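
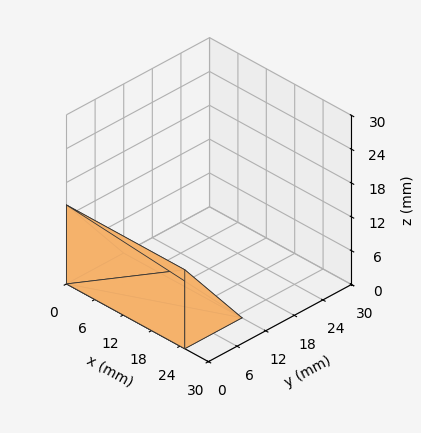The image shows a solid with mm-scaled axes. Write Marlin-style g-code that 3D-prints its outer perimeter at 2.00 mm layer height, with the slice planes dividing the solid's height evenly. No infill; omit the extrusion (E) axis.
Reading the render: the shape is a wedge (ramp): 25 × 12 mm base, rising to 14 mm along the y=0 edge and sloping linearly to z=0 at y=12 (dimensions read to the nearest mm from the axis ticks). For the g-code, the solid's height is divided into equal slices at the stated Δz and each level perimeter traced with G1 moves after a G0 lift.

; perimeter-only toolpath
G21 ; units = mm
G90 ; absolute positioning
G28 ; home
; layer 1
G0 Z2.00
G0 X0.00 Y0.00
G1 X25.00 Y0.00
G1 X25.00 Y10.29
G1 X0.00 Y10.29
G1 X0.00 Y0.00
; layer 2
G0 Z4.00
G0 X0.00 Y0.00
G1 X25.00 Y0.00
G1 X25.00 Y8.57
G1 X0.00 Y8.57
G1 X0.00 Y0.00
; layer 3
G0 Z6.00
G0 X0.00 Y0.00
G1 X25.00 Y0.00
G1 X25.00 Y6.86
G1 X0.00 Y6.86
G1 X0.00 Y0.00
; layer 4
G0 Z8.00
G0 X0.00 Y0.00
G1 X25.00 Y0.00
G1 X25.00 Y5.14
G1 X0.00 Y5.14
G1 X0.00 Y0.00
; layer 5
G0 Z10.00
G0 X0.00 Y0.00
G1 X25.00 Y0.00
G1 X25.00 Y3.43
G1 X0.00 Y3.43
G1 X0.00 Y0.00
; layer 6
G0 Z12.00
G0 X0.00 Y0.00
G1 X25.00 Y0.00
G1 X25.00 Y1.71
G1 X0.00 Y1.71
G1 X0.00 Y0.00
M2 ; end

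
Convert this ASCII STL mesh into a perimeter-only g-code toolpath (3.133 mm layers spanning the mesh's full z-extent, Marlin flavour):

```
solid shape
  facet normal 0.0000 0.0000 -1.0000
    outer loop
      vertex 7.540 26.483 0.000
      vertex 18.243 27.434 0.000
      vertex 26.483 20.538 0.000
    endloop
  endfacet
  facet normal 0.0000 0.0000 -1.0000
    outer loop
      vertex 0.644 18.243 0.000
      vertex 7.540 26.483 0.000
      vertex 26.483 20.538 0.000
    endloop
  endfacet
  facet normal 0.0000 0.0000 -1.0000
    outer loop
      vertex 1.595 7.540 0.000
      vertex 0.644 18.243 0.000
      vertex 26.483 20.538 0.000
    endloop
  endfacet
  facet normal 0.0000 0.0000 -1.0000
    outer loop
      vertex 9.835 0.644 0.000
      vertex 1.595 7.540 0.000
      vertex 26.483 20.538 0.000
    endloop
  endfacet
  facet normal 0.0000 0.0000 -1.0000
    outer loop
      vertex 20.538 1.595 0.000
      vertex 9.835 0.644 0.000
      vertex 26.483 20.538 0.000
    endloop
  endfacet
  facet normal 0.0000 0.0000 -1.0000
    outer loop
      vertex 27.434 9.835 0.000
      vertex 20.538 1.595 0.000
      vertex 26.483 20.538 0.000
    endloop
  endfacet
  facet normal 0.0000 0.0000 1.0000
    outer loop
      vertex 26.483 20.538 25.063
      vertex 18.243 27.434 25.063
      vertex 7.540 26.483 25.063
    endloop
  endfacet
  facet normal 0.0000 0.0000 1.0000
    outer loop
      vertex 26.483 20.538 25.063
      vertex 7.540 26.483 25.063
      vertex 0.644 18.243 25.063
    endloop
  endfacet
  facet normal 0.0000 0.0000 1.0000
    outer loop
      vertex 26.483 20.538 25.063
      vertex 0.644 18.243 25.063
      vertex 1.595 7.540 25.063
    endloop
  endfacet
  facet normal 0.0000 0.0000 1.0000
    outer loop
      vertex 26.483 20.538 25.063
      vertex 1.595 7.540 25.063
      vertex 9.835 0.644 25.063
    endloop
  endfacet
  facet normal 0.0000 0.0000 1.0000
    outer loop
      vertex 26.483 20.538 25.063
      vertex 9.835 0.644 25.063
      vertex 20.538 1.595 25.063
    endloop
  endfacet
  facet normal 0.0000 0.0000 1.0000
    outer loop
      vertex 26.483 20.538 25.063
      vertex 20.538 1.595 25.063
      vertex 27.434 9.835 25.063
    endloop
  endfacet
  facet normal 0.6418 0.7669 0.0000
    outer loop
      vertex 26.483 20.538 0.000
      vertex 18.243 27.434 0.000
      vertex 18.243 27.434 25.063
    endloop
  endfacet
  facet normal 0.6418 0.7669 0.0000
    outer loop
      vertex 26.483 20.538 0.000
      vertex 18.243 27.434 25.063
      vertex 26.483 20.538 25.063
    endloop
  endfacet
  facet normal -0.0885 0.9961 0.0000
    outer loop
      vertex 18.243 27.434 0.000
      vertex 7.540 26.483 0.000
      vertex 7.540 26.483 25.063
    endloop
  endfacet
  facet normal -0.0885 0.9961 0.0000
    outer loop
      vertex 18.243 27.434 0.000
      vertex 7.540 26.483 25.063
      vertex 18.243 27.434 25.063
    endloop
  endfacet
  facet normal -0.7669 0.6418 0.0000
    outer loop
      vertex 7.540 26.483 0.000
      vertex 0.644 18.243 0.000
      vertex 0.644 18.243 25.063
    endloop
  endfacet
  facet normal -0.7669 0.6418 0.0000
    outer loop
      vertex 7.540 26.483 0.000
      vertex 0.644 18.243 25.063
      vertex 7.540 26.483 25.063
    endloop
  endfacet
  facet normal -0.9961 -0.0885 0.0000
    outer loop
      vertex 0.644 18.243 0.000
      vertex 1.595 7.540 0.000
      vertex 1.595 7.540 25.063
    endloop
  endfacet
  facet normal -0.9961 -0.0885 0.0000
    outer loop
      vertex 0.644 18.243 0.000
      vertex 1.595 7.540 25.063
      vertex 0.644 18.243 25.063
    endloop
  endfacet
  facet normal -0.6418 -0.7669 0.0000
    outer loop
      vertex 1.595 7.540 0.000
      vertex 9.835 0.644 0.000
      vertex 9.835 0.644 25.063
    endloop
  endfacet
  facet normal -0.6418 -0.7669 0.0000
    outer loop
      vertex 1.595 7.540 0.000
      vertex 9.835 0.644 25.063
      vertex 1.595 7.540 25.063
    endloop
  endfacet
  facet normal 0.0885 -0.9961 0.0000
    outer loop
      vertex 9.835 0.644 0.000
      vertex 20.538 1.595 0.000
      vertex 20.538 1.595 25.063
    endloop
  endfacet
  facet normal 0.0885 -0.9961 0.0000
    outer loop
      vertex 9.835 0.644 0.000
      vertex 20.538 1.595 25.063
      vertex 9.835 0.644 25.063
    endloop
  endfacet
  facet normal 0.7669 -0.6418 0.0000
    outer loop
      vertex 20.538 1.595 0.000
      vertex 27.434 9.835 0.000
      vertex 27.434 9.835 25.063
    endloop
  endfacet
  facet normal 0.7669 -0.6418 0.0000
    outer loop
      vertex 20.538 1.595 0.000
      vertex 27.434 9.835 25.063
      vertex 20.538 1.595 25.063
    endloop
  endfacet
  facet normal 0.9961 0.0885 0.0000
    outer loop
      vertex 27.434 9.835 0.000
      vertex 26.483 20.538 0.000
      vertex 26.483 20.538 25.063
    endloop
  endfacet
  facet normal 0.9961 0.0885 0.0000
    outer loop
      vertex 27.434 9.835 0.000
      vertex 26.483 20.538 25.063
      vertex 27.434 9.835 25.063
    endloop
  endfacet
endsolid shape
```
; perimeter-only toolpath
G21 ; units = mm
G90 ; absolute positioning
G28 ; home
; layer 1
G0 Z3.133
G0 X26.483 Y20.538
G1 X18.243 Y27.434
G1 X7.540 Y26.483
G1 X0.644 Y18.243
G1 X1.595 Y7.540
G1 X9.835 Y0.644
G1 X20.538 Y1.595
G1 X27.434 Y9.835
G1 X26.483 Y20.538
; layer 2
G0 Z6.266
G0 X26.483 Y20.538
G1 X18.243 Y27.434
G1 X7.540 Y26.483
G1 X0.644 Y18.243
G1 X1.595 Y7.540
G1 X9.835 Y0.644
G1 X20.538 Y1.595
G1 X27.434 Y9.835
G1 X26.483 Y20.538
; layer 3
G0 Z9.399
G0 X26.483 Y20.538
G1 X18.243 Y27.434
G1 X7.540 Y26.483
G1 X0.644 Y18.243
G1 X1.595 Y7.540
G1 X9.835 Y0.644
G1 X20.538 Y1.595
G1 X27.434 Y9.835
G1 X26.483 Y20.538
; layer 4
G0 Z12.531
G0 X26.483 Y20.538
G1 X18.243 Y27.434
G1 X7.540 Y26.483
G1 X0.644 Y18.243
G1 X1.595 Y7.540
G1 X9.835 Y0.644
G1 X20.538 Y1.595
G1 X27.434 Y9.835
G1 X26.483 Y20.538
; layer 5
G0 Z15.664
G0 X26.483 Y20.538
G1 X18.243 Y27.434
G1 X7.540 Y26.483
G1 X0.644 Y18.243
G1 X1.595 Y7.540
G1 X9.835 Y0.644
G1 X20.538 Y1.595
G1 X27.434 Y9.835
G1 X26.483 Y20.538
; layer 6
G0 Z18.797
G0 X26.483 Y20.538
G1 X18.243 Y27.434
G1 X7.540 Y26.483
G1 X0.644 Y18.243
G1 X1.595 Y7.540
G1 X9.835 Y0.644
G1 X20.538 Y1.595
G1 X27.434 Y9.835
G1 X26.483 Y20.538
; layer 7
G0 Z21.930
G0 X26.483 Y20.538
G1 X18.243 Y27.434
G1 X7.540 Y26.483
G1 X0.644 Y18.243
G1 X1.595 Y7.540
G1 X9.835 Y0.644
G1 X20.538 Y1.595
G1 X27.434 Y9.835
G1 X26.483 Y20.538
; layer 8
G0 Z25.063
G0 X26.483 Y20.538
G1 X18.243 Y27.434
G1 X7.540 Y26.483
G1 X0.644 Y18.243
G1 X1.595 Y7.540
G1 X9.835 Y0.644
G1 X20.538 Y1.595
G1 X27.434 Y9.835
G1 X26.483 Y20.538
M2 ; end

The solid is a regular 8-sided prism (a cylinder approximated with 8 flat sides), circumscribed radius ≈ 14 mm, height ≈ 25.1 mm. Slicing at Δz = 3.133 mm — 8 equal slices spanning the solid's height, so layer i sits at z = i·h/8 — gives 8 non-empty perimeters. Each is a 8-segment closed polygon; G0 lifts to the layer z and rapids to the start vertex, then G1 traces the edges.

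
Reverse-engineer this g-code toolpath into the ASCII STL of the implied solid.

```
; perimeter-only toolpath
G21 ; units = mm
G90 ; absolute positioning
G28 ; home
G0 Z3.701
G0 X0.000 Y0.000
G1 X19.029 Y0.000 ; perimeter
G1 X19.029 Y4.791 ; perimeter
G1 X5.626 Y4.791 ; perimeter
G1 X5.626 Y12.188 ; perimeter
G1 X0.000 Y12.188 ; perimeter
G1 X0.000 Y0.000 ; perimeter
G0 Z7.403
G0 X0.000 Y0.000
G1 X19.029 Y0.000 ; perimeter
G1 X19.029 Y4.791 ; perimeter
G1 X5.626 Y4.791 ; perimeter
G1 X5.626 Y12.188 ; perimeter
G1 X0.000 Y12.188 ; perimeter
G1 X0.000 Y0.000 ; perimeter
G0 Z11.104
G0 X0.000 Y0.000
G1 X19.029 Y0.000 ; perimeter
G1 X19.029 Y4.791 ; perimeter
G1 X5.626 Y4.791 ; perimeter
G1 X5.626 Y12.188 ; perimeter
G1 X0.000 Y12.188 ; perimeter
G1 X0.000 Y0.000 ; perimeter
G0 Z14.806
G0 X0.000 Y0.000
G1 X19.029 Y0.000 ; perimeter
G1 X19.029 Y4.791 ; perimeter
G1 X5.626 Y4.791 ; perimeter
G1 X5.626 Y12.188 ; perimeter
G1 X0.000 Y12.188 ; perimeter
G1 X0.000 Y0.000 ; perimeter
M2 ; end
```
solid part
  facet normal 0.0000 0.0000 -1.0000
    outer loop
      vertex 19.029 4.791 0.000
      vertex 19.029 0.000 0.000
      vertex 0.000 0.000 0.000
    endloop
  endfacet
  facet normal 0.0000 0.0000 -1.0000
    outer loop
      vertex 5.626 4.791 0.000
      vertex 19.029 4.791 0.000
      vertex 0.000 0.000 0.000
    endloop
  endfacet
  facet normal 0.0000 0.0000 -1.0000
    outer loop
      vertex 5.626 12.188 0.000
      vertex 5.626 4.791 0.000
      vertex 0.000 0.000 0.000
    endloop
  endfacet
  facet normal 0.0000 0.0000 -1.0000
    outer loop
      vertex 0.000 12.188 0.000
      vertex 5.626 12.188 0.000
      vertex 0.000 0.000 0.000
    endloop
  endfacet
  facet normal 0.0000 0.0000 1.0000
    outer loop
      vertex 0.000 0.000 14.806
      vertex 19.029 0.000 14.806
      vertex 19.029 4.791 14.806
    endloop
  endfacet
  facet normal 0.0000 0.0000 1.0000
    outer loop
      vertex 0.000 0.000 14.806
      vertex 19.029 4.791 14.806
      vertex 5.626 4.791 14.806
    endloop
  endfacet
  facet normal 0.0000 0.0000 1.0000
    outer loop
      vertex 0.000 0.000 14.806
      vertex 5.626 4.791 14.806
      vertex 5.626 12.188 14.806
    endloop
  endfacet
  facet normal 0.0000 0.0000 1.0000
    outer loop
      vertex 0.000 0.000 14.806
      vertex 5.626 12.188 14.806
      vertex 0.000 12.188 14.806
    endloop
  endfacet
  facet normal 0.0000 -1.0000 0.0000
    outer loop
      vertex 0.000 0.000 0.000
      vertex 19.029 0.000 0.000
      vertex 19.029 0.000 14.806
    endloop
  endfacet
  facet normal 0.0000 -1.0000 0.0000
    outer loop
      vertex 0.000 0.000 0.000
      vertex 19.029 0.000 14.806
      vertex 0.000 0.000 14.806
    endloop
  endfacet
  facet normal 1.0000 0.0000 0.0000
    outer loop
      vertex 19.029 0.000 0.000
      vertex 19.029 4.791 0.000
      vertex 19.029 4.791 14.806
    endloop
  endfacet
  facet normal 1.0000 0.0000 0.0000
    outer loop
      vertex 19.029 0.000 0.000
      vertex 19.029 4.791 14.806
      vertex 19.029 0.000 14.806
    endloop
  endfacet
  facet normal 0.0000 1.0000 0.0000
    outer loop
      vertex 19.029 4.791 0.000
      vertex 5.626 4.791 0.000
      vertex 5.626 4.791 14.806
    endloop
  endfacet
  facet normal 0.0000 1.0000 0.0000
    outer loop
      vertex 19.029 4.791 0.000
      vertex 5.626 4.791 14.806
      vertex 19.029 4.791 14.806
    endloop
  endfacet
  facet normal 1.0000 0.0000 0.0000
    outer loop
      vertex 5.626 4.791 0.000
      vertex 5.626 12.188 0.000
      vertex 5.626 12.188 14.806
    endloop
  endfacet
  facet normal 1.0000 0.0000 0.0000
    outer loop
      vertex 5.626 4.791 0.000
      vertex 5.626 12.188 14.806
      vertex 5.626 4.791 14.806
    endloop
  endfacet
  facet normal 0.0000 1.0000 0.0000
    outer loop
      vertex 5.626 12.188 0.000
      vertex 0.000 12.188 0.000
      vertex 0.000 12.188 14.806
    endloop
  endfacet
  facet normal 0.0000 1.0000 0.0000
    outer loop
      vertex 5.626 12.188 0.000
      vertex 0.000 12.188 14.806
      vertex 5.626 12.188 14.806
    endloop
  endfacet
  facet normal -1.0000 0.0000 0.0000
    outer loop
      vertex 0.000 12.188 0.000
      vertex 0.000 0.000 0.000
      vertex 0.000 0.000 14.806
    endloop
  endfacet
  facet normal -1.0000 0.0000 0.0000
    outer loop
      vertex 0.000 12.188 0.000
      vertex 0.000 0.000 14.806
      vertex 0.000 12.188 14.806
    endloop
  endfacet
endsolid part

The G0 Z moves step by Δz≈3.701 mm. Every layer's G1 loop is the same polygon, so the solid is a straight extrusion of it from z=0 to z≈14.8. Closing with flat bottom and top caps and triangulating gives 20 facets — an L-shaped prism: outer 19 × 12.2 mm, arm thicknesses ≈ 4.79 mm (horizontal) and 5.63 mm (vertical), extruded 14.8 mm in z.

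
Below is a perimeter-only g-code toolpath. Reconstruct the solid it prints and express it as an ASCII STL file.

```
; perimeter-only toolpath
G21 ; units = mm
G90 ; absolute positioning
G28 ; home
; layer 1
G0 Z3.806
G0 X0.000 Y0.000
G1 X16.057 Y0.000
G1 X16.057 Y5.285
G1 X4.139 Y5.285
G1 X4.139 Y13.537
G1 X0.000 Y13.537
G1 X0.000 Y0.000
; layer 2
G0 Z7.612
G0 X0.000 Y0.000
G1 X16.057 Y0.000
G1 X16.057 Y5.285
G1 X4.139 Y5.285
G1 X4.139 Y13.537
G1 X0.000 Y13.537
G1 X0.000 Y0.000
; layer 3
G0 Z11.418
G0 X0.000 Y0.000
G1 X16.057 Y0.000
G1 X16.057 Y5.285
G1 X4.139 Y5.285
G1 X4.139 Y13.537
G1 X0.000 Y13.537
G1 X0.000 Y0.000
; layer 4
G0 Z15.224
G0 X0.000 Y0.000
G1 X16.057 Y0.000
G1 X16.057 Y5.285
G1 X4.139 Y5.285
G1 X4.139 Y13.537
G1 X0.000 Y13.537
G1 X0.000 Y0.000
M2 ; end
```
solid part
  facet normal 0.0000 0.0000 -1.0000
    outer loop
      vertex 16.057 5.285 0.000
      vertex 16.057 0.000 0.000
      vertex 0.000 0.000 0.000
    endloop
  endfacet
  facet normal 0.0000 0.0000 -1.0000
    outer loop
      vertex 4.139 5.285 0.000
      vertex 16.057 5.285 0.000
      vertex 0.000 0.000 0.000
    endloop
  endfacet
  facet normal 0.0000 0.0000 -1.0000
    outer loop
      vertex 4.139 13.537 0.000
      vertex 4.139 5.285 0.000
      vertex 0.000 0.000 0.000
    endloop
  endfacet
  facet normal 0.0000 0.0000 -1.0000
    outer loop
      vertex 0.000 13.537 0.000
      vertex 4.139 13.537 0.000
      vertex 0.000 0.000 0.000
    endloop
  endfacet
  facet normal 0.0000 0.0000 1.0000
    outer loop
      vertex 0.000 0.000 15.224
      vertex 16.057 0.000 15.224
      vertex 16.057 5.285 15.224
    endloop
  endfacet
  facet normal 0.0000 0.0000 1.0000
    outer loop
      vertex 0.000 0.000 15.224
      vertex 16.057 5.285 15.224
      vertex 4.139 5.285 15.224
    endloop
  endfacet
  facet normal 0.0000 0.0000 1.0000
    outer loop
      vertex 0.000 0.000 15.224
      vertex 4.139 5.285 15.224
      vertex 4.139 13.537 15.224
    endloop
  endfacet
  facet normal 0.0000 0.0000 1.0000
    outer loop
      vertex 0.000 0.000 15.224
      vertex 4.139 13.537 15.224
      vertex 0.000 13.537 15.224
    endloop
  endfacet
  facet normal 0.0000 -1.0000 0.0000
    outer loop
      vertex 0.000 0.000 0.000
      vertex 16.057 0.000 0.000
      vertex 16.057 0.000 15.224
    endloop
  endfacet
  facet normal 0.0000 -1.0000 0.0000
    outer loop
      vertex 0.000 0.000 0.000
      vertex 16.057 0.000 15.224
      vertex 0.000 0.000 15.224
    endloop
  endfacet
  facet normal 1.0000 0.0000 0.0000
    outer loop
      vertex 16.057 0.000 0.000
      vertex 16.057 5.285 0.000
      vertex 16.057 5.285 15.224
    endloop
  endfacet
  facet normal 1.0000 0.0000 0.0000
    outer loop
      vertex 16.057 0.000 0.000
      vertex 16.057 5.285 15.224
      vertex 16.057 0.000 15.224
    endloop
  endfacet
  facet normal 0.0000 1.0000 0.0000
    outer loop
      vertex 16.057 5.285 0.000
      vertex 4.139 5.285 0.000
      vertex 4.139 5.285 15.224
    endloop
  endfacet
  facet normal 0.0000 1.0000 0.0000
    outer loop
      vertex 16.057 5.285 0.000
      vertex 4.139 5.285 15.224
      vertex 16.057 5.285 15.224
    endloop
  endfacet
  facet normal 1.0000 0.0000 0.0000
    outer loop
      vertex 4.139 5.285 0.000
      vertex 4.139 13.537 0.000
      vertex 4.139 13.537 15.224
    endloop
  endfacet
  facet normal 1.0000 0.0000 0.0000
    outer loop
      vertex 4.139 5.285 0.000
      vertex 4.139 13.537 15.224
      vertex 4.139 5.285 15.224
    endloop
  endfacet
  facet normal 0.0000 1.0000 0.0000
    outer loop
      vertex 4.139 13.537 0.000
      vertex 0.000 13.537 0.000
      vertex 0.000 13.537 15.224
    endloop
  endfacet
  facet normal 0.0000 1.0000 0.0000
    outer loop
      vertex 4.139 13.537 0.000
      vertex 0.000 13.537 15.224
      vertex 4.139 13.537 15.224
    endloop
  endfacet
  facet normal -1.0000 0.0000 0.0000
    outer loop
      vertex 0.000 13.537 0.000
      vertex 0.000 0.000 0.000
      vertex 0.000 0.000 15.224
    endloop
  endfacet
  facet normal -1.0000 0.0000 0.0000
    outer loop
      vertex 0.000 13.537 0.000
      vertex 0.000 0.000 15.224
      vertex 0.000 13.537 15.224
    endloop
  endfacet
endsolid part

The G0 Z moves step by Δz≈3.806 mm. Every layer's G1 loop is the same polygon, so the solid is a straight extrusion of it from z=0 to z≈15.2. Closing with flat bottom and top caps and triangulating gives 20 facets — an L-shaped prism: outer 16.1 × 13.5 mm, arm thicknesses ≈ 5.29 mm (horizontal) and 4.14 mm (vertical), extruded 15.2 mm in z.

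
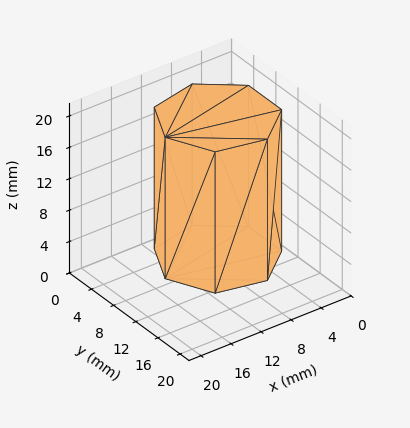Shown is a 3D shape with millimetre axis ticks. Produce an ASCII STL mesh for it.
Reading the render: the shape is a regular 7-sided prism (a cylinder approximated with 7 flat sides), circumscribed radius ≈ 7 mm, height ≈ 18 mm (dimensions read to the nearest mm from the axis ticks). For the STL, each face is triangulated and given an outward normal.

solid part
  facet normal 0.0000 0.0000 -1.0000
    outer loop
      vertex 5.4 13.8 0.0
      vertex 11.4 12.5 0.0
      vertex 14.0 7.0 0.0
    endloop
  endfacet
  facet normal 0.0000 0.0000 -1.0000
    outer loop
      vertex 0.7 10.0 0.0
      vertex 5.4 13.8 0.0
      vertex 14.0 7.0 0.0
    endloop
  endfacet
  facet normal 0.0000 0.0000 -1.0000
    outer loop
      vertex 0.7 4.0 0.0
      vertex 0.7 10.0 0.0
      vertex 14.0 7.0 0.0
    endloop
  endfacet
  facet normal 0.0000 0.0000 -1.0000
    outer loop
      vertex 5.4 0.2 0.0
      vertex 0.7 4.0 0.0
      vertex 14.0 7.0 0.0
    endloop
  endfacet
  facet normal 0.0000 0.0000 -1.0000
    outer loop
      vertex 11.4 1.5 0.0
      vertex 5.4 0.2 0.0
      vertex 14.0 7.0 0.0
    endloop
  endfacet
  facet normal 0.0000 0.0000 1.0000
    outer loop
      vertex 14.0 7.0 18.0
      vertex 11.4 12.5 18.0
      vertex 5.4 13.8 18.0
    endloop
  endfacet
  facet normal 0.0000 0.0000 1.0000
    outer loop
      vertex 14.0 7.0 18.0
      vertex 5.4 13.8 18.0
      vertex 0.7 10.0 18.0
    endloop
  endfacet
  facet normal 0.0000 0.0000 1.0000
    outer loop
      vertex 14.0 7.0 18.0
      vertex 0.7 10.0 18.0
      vertex 0.7 4.0 18.0
    endloop
  endfacet
  facet normal 0.0000 0.0000 1.0000
    outer loop
      vertex 14.0 7.0 18.0
      vertex 0.7 4.0 18.0
      vertex 5.4 0.2 18.0
    endloop
  endfacet
  facet normal 0.0000 0.0000 1.0000
    outer loop
      vertex 14.0 7.0 18.0
      vertex 5.4 0.2 18.0
      vertex 11.4 1.5 18.0
    endloop
  endfacet
  facet normal 0.9041 0.4274 0.0000
    outer loop
      vertex 14.0 7.0 0.0
      vertex 11.4 12.5 0.0
      vertex 11.4 12.5 18.0
    endloop
  endfacet
  facet normal 0.9041 0.4274 0.0000
    outer loop
      vertex 14.0 7.0 0.0
      vertex 11.4 12.5 18.0
      vertex 14.0 7.0 18.0
    endloop
  endfacet
  facet normal 0.2118 0.9773 0.0000
    outer loop
      vertex 11.4 12.5 0.0
      vertex 5.4 13.8 0.0
      vertex 5.4 13.8 18.0
    endloop
  endfacet
  facet normal 0.2118 0.9773 0.0000
    outer loop
      vertex 11.4 12.5 0.0
      vertex 5.4 13.8 18.0
      vertex 11.4 12.5 18.0
    endloop
  endfacet
  facet normal -0.6287 0.7776 0.0000
    outer loop
      vertex 5.4 13.8 0.0
      vertex 0.7 10.0 0.0
      vertex 0.7 10.0 18.0
    endloop
  endfacet
  facet normal -0.6287 0.7776 0.0000
    outer loop
      vertex 5.4 13.8 0.0
      vertex 0.7 10.0 18.0
      vertex 5.4 13.8 18.0
    endloop
  endfacet
  facet normal -1.0000 0.0000 0.0000
    outer loop
      vertex 0.7 10.0 0.0
      vertex 0.7 4.0 0.0
      vertex 0.7 4.0 18.0
    endloop
  endfacet
  facet normal -1.0000 0.0000 0.0000
    outer loop
      vertex 0.7 10.0 0.0
      vertex 0.7 4.0 18.0
      vertex 0.7 10.0 18.0
    endloop
  endfacet
  facet normal -0.6287 -0.7776 0.0000
    outer loop
      vertex 0.7 4.0 0.0
      vertex 5.4 0.2 0.0
      vertex 5.4 0.2 18.0
    endloop
  endfacet
  facet normal -0.6287 -0.7776 0.0000
    outer loop
      vertex 0.7 4.0 0.0
      vertex 5.4 0.2 18.0
      vertex 0.7 4.0 18.0
    endloop
  endfacet
  facet normal 0.2118 -0.9773 0.0000
    outer loop
      vertex 5.4 0.2 0.0
      vertex 11.4 1.5 0.0
      vertex 11.4 1.5 18.0
    endloop
  endfacet
  facet normal 0.2118 -0.9773 0.0000
    outer loop
      vertex 5.4 0.2 0.0
      vertex 11.4 1.5 18.0
      vertex 5.4 0.2 18.0
    endloop
  endfacet
  facet normal 0.9041 -0.4274 0.0000
    outer loop
      vertex 11.4 1.5 0.0
      vertex 14.0 7.0 0.0
      vertex 14.0 7.0 18.0
    endloop
  endfacet
  facet normal 0.9041 -0.4274 0.0000
    outer loop
      vertex 11.4 1.5 0.0
      vertex 14.0 7.0 18.0
      vertex 11.4 1.5 18.0
    endloop
  endfacet
endsolid part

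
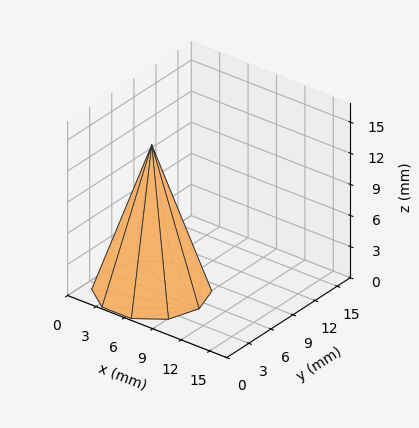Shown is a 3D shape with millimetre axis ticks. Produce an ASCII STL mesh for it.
Reading the render: the shape is a regular 10-sided pyramid, base circumscribed radius ≈ 5 mm, apex at z ≈ 14 mm (dimensions read to the nearest mm from the axis ticks). For the STL, each face is triangulated and given an outward normal.

solid part
  facet normal 0.0000 0.0000 -1.0000
    outer loop
      vertex 6.55 9.76 0.00
      vertex 9.05 7.94 0.00
      vertex 10.00 5.00 0.00
    endloop
  endfacet
  facet normal 0.0000 0.0000 -1.0000
    outer loop
      vertex 3.45 9.76 0.00
      vertex 6.55 9.76 0.00
      vertex 10.00 5.00 0.00
    endloop
  endfacet
  facet normal 0.0000 0.0000 -1.0000
    outer loop
      vertex 0.95 7.94 0.00
      vertex 3.45 9.76 0.00
      vertex 10.00 5.00 0.00
    endloop
  endfacet
  facet normal 0.0000 0.0000 -1.0000
    outer loop
      vertex 0.00 5.00 0.00
      vertex 0.95 7.94 0.00
      vertex 10.00 5.00 0.00
    endloop
  endfacet
  facet normal 0.0000 0.0000 -1.0000
    outer loop
      vertex 0.95 2.06 0.00
      vertex 0.00 5.00 0.00
      vertex 10.00 5.00 0.00
    endloop
  endfacet
  facet normal 0.0000 0.0000 -1.0000
    outer loop
      vertex 3.45 0.24 0.00
      vertex 0.95 2.06 0.00
      vertex 10.00 5.00 0.00
    endloop
  endfacet
  facet normal 0.0000 0.0000 -1.0000
    outer loop
      vertex 6.55 0.24 0.00
      vertex 3.45 0.24 0.00
      vertex 10.00 5.00 0.00
    endloop
  endfacet
  facet normal 0.0000 0.0000 -1.0000
    outer loop
      vertex 9.05 2.06 0.00
      vertex 6.55 0.24 0.00
      vertex 10.00 5.00 0.00
    endloop
  endfacet
  facet normal 0.9010 0.2911 0.3218
    outer loop
      vertex 10.00 5.00 0.00
      vertex 9.05 7.94 0.00
      vertex 5.00 5.00 14.00
    endloop
  endfacet
  facet normal 0.5572 0.7654 0.3219
    outer loop
      vertex 9.05 7.94 0.00
      vertex 6.55 9.76 0.00
      vertex 5.00 5.00 14.00
    endloop
  endfacet
  facet normal 0.0000 0.9468 0.3219
    outer loop
      vertex 6.55 9.76 0.00
      vertex 3.45 9.76 0.00
      vertex 5.00 5.00 14.00
    endloop
  endfacet
  facet normal -0.5572 0.7654 0.3219
    outer loop
      vertex 3.45 9.76 0.00
      vertex 0.95 7.94 0.00
      vertex 5.00 5.00 14.00
    endloop
  endfacet
  facet normal -0.9010 0.2911 0.3218
    outer loop
      vertex 0.95 7.94 0.00
      vertex 0.00 5.00 0.00
      vertex 5.00 5.00 14.00
    endloop
  endfacet
  facet normal -0.9010 -0.2911 0.3218
    outer loop
      vertex 0.00 5.00 0.00
      vertex 0.95 2.06 0.00
      vertex 5.00 5.00 14.00
    endloop
  endfacet
  facet normal -0.5572 -0.7654 0.3219
    outer loop
      vertex 0.95 2.06 0.00
      vertex 3.45 0.24 0.00
      vertex 5.00 5.00 14.00
    endloop
  endfacet
  facet normal 0.0000 -0.9468 0.3219
    outer loop
      vertex 3.45 0.24 0.00
      vertex 6.55 0.24 0.00
      vertex 5.00 5.00 14.00
    endloop
  endfacet
  facet normal 0.5572 -0.7654 0.3219
    outer loop
      vertex 6.55 0.24 0.00
      vertex 9.05 2.06 0.00
      vertex 5.00 5.00 14.00
    endloop
  endfacet
  facet normal 0.9010 -0.2911 0.3218
    outer loop
      vertex 9.05 2.06 0.00
      vertex 10.00 5.00 0.00
      vertex 5.00 5.00 14.00
    endloop
  endfacet
endsolid part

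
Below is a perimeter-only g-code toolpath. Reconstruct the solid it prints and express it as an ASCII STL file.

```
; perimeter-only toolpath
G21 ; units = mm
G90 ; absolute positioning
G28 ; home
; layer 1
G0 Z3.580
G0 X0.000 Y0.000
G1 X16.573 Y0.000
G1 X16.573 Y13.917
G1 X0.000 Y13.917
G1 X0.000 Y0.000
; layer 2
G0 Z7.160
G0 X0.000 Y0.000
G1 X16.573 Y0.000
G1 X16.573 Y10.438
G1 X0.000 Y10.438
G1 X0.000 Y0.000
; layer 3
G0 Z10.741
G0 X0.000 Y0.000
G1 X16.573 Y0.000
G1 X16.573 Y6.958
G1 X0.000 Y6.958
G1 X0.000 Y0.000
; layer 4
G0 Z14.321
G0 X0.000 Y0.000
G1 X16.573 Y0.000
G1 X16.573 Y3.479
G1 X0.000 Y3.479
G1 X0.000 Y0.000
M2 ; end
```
solid part
  facet normal 0.0000 0.0000 -1.0000
    outer loop
      vertex 16.573 17.396 0.000
      vertex 16.573 0.000 0.000
      vertex 0.000 0.000 0.000
    endloop
  endfacet
  facet normal 0.0000 0.0000 -1.0000
    outer loop
      vertex 0.000 17.396 0.000
      vertex 16.573 17.396 0.000
      vertex 0.000 0.000 0.000
    endloop
  endfacet
  facet normal 0.0000 -1.0000 0.0000
    outer loop
      vertex 0.000 0.000 0.000
      vertex 16.573 0.000 0.000
      vertex 16.573 0.000 17.901
    endloop
  endfacet
  facet normal 0.0000 -1.0000 0.0000
    outer loop
      vertex 0.000 0.000 0.000
      vertex 16.573 0.000 17.901
      vertex 0.000 0.000 17.901
    endloop
  endfacet
  facet normal 0.0000 0.7172 0.6969
    outer loop
      vertex 0.000 0.000 17.901
      vertex 16.573 0.000 17.901
      vertex 16.573 17.396 0.000
    endloop
  endfacet
  facet normal 0.0000 0.7172 0.6969
    outer loop
      vertex 0.000 0.000 17.901
      vertex 16.573 17.396 0.000
      vertex 0.000 17.396 0.000
    endloop
  endfacet
  facet normal -1.0000 0.0000 0.0000
    outer loop
      vertex 0.000 0.000 17.901
      vertex 0.000 17.396 0.000
      vertex 0.000 0.000 0.000
    endloop
  endfacet
  facet normal 1.0000 0.0000 0.0000
    outer loop
      vertex 16.573 0.000 0.000
      vertex 16.573 17.396 0.000
      vertex 16.573 0.000 17.901
    endloop
  endfacet
endsolid part

The G0 Z moves step by Δz≈3.580 mm. The G1 loops shrink linearly with z, so the solid tapers from its base footprint up to z≈17.9. Closing with a flat bottom cap and the tapered top and triangulating gives 8 facets — a wedge (ramp): 16.6 × 17.4 mm base, rising to 17.9 mm along the y=0 edge and sloping linearly to z=0 at y=17.4.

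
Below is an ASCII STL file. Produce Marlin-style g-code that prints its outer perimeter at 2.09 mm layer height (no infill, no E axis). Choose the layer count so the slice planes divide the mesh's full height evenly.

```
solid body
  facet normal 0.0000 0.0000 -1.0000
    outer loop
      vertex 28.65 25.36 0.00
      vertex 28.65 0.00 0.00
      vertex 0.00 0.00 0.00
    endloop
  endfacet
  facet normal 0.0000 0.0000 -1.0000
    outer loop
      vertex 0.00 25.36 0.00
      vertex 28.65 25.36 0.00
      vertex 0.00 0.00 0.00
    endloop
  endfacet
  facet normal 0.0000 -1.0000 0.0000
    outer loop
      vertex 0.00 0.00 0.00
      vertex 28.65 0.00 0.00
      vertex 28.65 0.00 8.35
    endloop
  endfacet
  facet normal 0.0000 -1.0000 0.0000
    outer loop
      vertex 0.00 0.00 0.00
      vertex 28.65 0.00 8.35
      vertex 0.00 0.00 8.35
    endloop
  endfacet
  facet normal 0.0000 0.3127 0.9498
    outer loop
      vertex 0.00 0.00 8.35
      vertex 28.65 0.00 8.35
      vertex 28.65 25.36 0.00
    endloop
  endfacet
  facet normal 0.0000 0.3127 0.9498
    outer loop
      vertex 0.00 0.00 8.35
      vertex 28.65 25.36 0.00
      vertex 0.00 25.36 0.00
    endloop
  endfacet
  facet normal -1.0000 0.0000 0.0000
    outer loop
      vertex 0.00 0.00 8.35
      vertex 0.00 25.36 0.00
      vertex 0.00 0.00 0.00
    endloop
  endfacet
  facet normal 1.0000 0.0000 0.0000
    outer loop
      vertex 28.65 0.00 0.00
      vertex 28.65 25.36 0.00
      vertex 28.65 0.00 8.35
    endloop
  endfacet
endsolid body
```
; perimeter-only toolpath
G21 ; units = mm
G90 ; absolute positioning
G28 ; home
; layer 1
G0 Z2.09
G0 X0.00 Y0.00
G1 X28.65 Y0.00
G1 X28.65 Y19.02
G1 X0.00 Y19.02
G1 X0.00 Y0.00
; layer 2
G0 Z4.17
G0 X0.00 Y0.00
G1 X28.65 Y0.00
G1 X28.65 Y12.68
G1 X0.00 Y12.68
G1 X0.00 Y0.00
; layer 3
G0 Z6.26
G0 X0.00 Y0.00
G1 X28.65 Y0.00
G1 X28.65 Y6.34
G1 X0.00 Y6.34
G1 X0.00 Y0.00
M2 ; end

The solid is a wedge (ramp): 28.6 × 25.4 mm base, rising to 8.35 mm along the y=0 edge and sloping linearly to z=0 at y=25.4. Slicing at Δz = 2.09 mm — 4 equal slices spanning the solid's height, so layer i sits at z = i·h/4 — gives 3 non-empty perimeters. Each is a 4-segment closed polygon; G0 lifts to the layer z and rapids to the start vertex, then G1 traces the edges. The cross-section shrinks linearly with z (the slice at the apex is degenerate and omitted).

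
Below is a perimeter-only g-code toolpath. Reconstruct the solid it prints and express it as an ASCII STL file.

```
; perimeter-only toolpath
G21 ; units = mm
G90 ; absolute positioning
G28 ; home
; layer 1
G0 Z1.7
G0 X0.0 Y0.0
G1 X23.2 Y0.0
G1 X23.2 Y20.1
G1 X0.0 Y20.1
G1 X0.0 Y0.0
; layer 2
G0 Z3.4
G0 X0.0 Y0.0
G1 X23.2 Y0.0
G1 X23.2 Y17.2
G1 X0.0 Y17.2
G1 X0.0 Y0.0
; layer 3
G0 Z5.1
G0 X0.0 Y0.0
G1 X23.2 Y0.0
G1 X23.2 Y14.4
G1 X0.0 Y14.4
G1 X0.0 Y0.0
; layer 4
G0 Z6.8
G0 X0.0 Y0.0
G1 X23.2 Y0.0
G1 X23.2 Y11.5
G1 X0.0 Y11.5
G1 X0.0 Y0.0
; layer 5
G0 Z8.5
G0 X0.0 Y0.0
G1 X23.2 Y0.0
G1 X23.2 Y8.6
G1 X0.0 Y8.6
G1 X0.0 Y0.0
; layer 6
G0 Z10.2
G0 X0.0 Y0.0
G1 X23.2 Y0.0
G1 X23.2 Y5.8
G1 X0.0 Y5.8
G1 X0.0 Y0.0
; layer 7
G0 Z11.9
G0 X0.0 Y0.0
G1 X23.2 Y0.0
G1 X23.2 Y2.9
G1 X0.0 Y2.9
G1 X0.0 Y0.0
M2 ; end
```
solid part
  facet normal 0.0000 0.0000 -1.0000
    outer loop
      vertex 23.2 23.0 0.0
      vertex 23.2 0.0 0.0
      vertex 0.0 0.0 0.0
    endloop
  endfacet
  facet normal 0.0000 0.0000 -1.0000
    outer loop
      vertex 0.0 23.0 0.0
      vertex 23.2 23.0 0.0
      vertex 0.0 0.0 0.0
    endloop
  endfacet
  facet normal 0.0000 -1.0000 0.0000
    outer loop
      vertex 0.0 0.0 0.0
      vertex 23.2 0.0 0.0
      vertex 23.2 0.0 13.6
    endloop
  endfacet
  facet normal 0.0000 -1.0000 0.0000
    outer loop
      vertex 0.0 0.0 0.0
      vertex 23.2 0.0 13.6
      vertex 0.0 0.0 13.6
    endloop
  endfacet
  facet normal 0.0000 0.5090 0.8608
    outer loop
      vertex 0.0 0.0 13.6
      vertex 23.2 0.0 13.6
      vertex 23.2 23.0 0.0
    endloop
  endfacet
  facet normal 0.0000 0.5090 0.8608
    outer loop
      vertex 0.0 0.0 13.6
      vertex 23.2 23.0 0.0
      vertex 0.0 23.0 0.0
    endloop
  endfacet
  facet normal -1.0000 0.0000 0.0000
    outer loop
      vertex 0.0 0.0 13.6
      vertex 0.0 23.0 0.0
      vertex 0.0 0.0 0.0
    endloop
  endfacet
  facet normal 1.0000 0.0000 0.0000
    outer loop
      vertex 23.2 0.0 0.0
      vertex 23.2 23.0 0.0
      vertex 23.2 0.0 13.6
    endloop
  endfacet
endsolid part

The G0 Z moves step by Δz≈1.7 mm. The G1 loops shrink linearly with z, so the solid tapers from its base footprint up to z≈13.6. Closing with a flat bottom cap and the tapered top and triangulating gives 8 facets — a wedge (ramp): 23.2 × 23 mm base, rising to 13.6 mm along the y=0 edge and sloping linearly to z=0 at y=23.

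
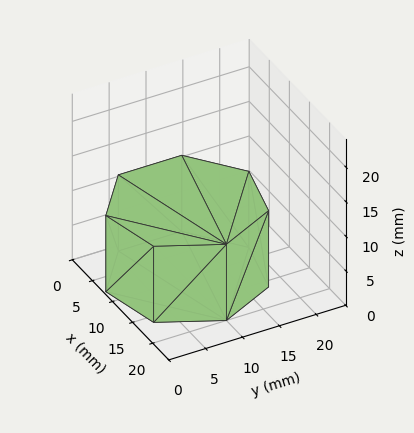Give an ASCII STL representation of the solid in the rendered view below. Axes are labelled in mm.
Reading the render: the shape is a regular 7-sided prism (a cylinder approximated with 7 flat sides), circumscribed radius ≈ 10 mm, height ≈ 11 mm (dimensions read to the nearest mm from the axis ticks). For the STL, each face is triangulated and given an outward normal.

solid part
  facet normal 0.0000 0.0000 -1.0000
    outer loop
      vertex 7.8 19.7 0.0
      vertex 16.2 17.8 0.0
      vertex 20.0 10.0 0.0
    endloop
  endfacet
  facet normal 0.0000 0.0000 -1.0000
    outer loop
      vertex 1.0 14.3 0.0
      vertex 7.8 19.7 0.0
      vertex 20.0 10.0 0.0
    endloop
  endfacet
  facet normal 0.0000 0.0000 -1.0000
    outer loop
      vertex 1.0 5.7 0.0
      vertex 1.0 14.3 0.0
      vertex 20.0 10.0 0.0
    endloop
  endfacet
  facet normal 0.0000 0.0000 -1.0000
    outer loop
      vertex 7.8 0.3 0.0
      vertex 1.0 5.7 0.0
      vertex 20.0 10.0 0.0
    endloop
  endfacet
  facet normal 0.0000 0.0000 -1.0000
    outer loop
      vertex 16.2 2.2 0.0
      vertex 7.8 0.3 0.0
      vertex 20.0 10.0 0.0
    endloop
  endfacet
  facet normal 0.0000 0.0000 1.0000
    outer loop
      vertex 20.0 10.0 11.0
      vertex 16.2 17.8 11.0
      vertex 7.8 19.7 11.0
    endloop
  endfacet
  facet normal 0.0000 0.0000 1.0000
    outer loop
      vertex 20.0 10.0 11.0
      vertex 7.8 19.7 11.0
      vertex 1.0 14.3 11.0
    endloop
  endfacet
  facet normal 0.0000 0.0000 1.0000
    outer loop
      vertex 20.0 10.0 11.0
      vertex 1.0 14.3 11.0
      vertex 1.0 5.7 11.0
    endloop
  endfacet
  facet normal 0.0000 0.0000 1.0000
    outer loop
      vertex 20.0 10.0 11.0
      vertex 1.0 5.7 11.0
      vertex 7.8 0.3 11.0
    endloop
  endfacet
  facet normal 0.0000 0.0000 1.0000
    outer loop
      vertex 20.0 10.0 11.0
      vertex 7.8 0.3 11.0
      vertex 16.2 2.2 11.0
    endloop
  endfacet
  facet normal 0.8990 0.4380 0.0000
    outer loop
      vertex 20.0 10.0 0.0
      vertex 16.2 17.8 0.0
      vertex 16.2 17.8 11.0
    endloop
  endfacet
  facet normal 0.8990 0.4380 0.0000
    outer loop
      vertex 20.0 10.0 0.0
      vertex 16.2 17.8 11.0
      vertex 20.0 10.0 11.0
    endloop
  endfacet
  facet normal 0.2206 0.9754 0.0000
    outer loop
      vertex 16.2 17.8 0.0
      vertex 7.8 19.7 0.0
      vertex 7.8 19.7 11.0
    endloop
  endfacet
  facet normal 0.2206 0.9754 0.0000
    outer loop
      vertex 16.2 17.8 0.0
      vertex 7.8 19.7 11.0
      vertex 16.2 17.8 11.0
    endloop
  endfacet
  facet normal -0.6219 0.7831 0.0000
    outer loop
      vertex 7.8 19.7 0.0
      vertex 1.0 14.3 0.0
      vertex 1.0 14.3 11.0
    endloop
  endfacet
  facet normal -0.6219 0.7831 0.0000
    outer loop
      vertex 7.8 19.7 0.0
      vertex 1.0 14.3 11.0
      vertex 7.8 19.7 11.0
    endloop
  endfacet
  facet normal -1.0000 0.0000 0.0000
    outer loop
      vertex 1.0 14.3 0.0
      vertex 1.0 5.7 0.0
      vertex 1.0 5.7 11.0
    endloop
  endfacet
  facet normal -1.0000 0.0000 0.0000
    outer loop
      vertex 1.0 14.3 0.0
      vertex 1.0 5.7 11.0
      vertex 1.0 14.3 11.0
    endloop
  endfacet
  facet normal -0.6219 -0.7831 0.0000
    outer loop
      vertex 1.0 5.7 0.0
      vertex 7.8 0.3 0.0
      vertex 7.8 0.3 11.0
    endloop
  endfacet
  facet normal -0.6219 -0.7831 0.0000
    outer loop
      vertex 1.0 5.7 0.0
      vertex 7.8 0.3 11.0
      vertex 1.0 5.7 11.0
    endloop
  endfacet
  facet normal 0.2206 -0.9754 0.0000
    outer loop
      vertex 7.8 0.3 0.0
      vertex 16.2 2.2 0.0
      vertex 16.2 2.2 11.0
    endloop
  endfacet
  facet normal 0.2206 -0.9754 0.0000
    outer loop
      vertex 7.8 0.3 0.0
      vertex 16.2 2.2 11.0
      vertex 7.8 0.3 11.0
    endloop
  endfacet
  facet normal 0.8990 -0.4380 0.0000
    outer loop
      vertex 16.2 2.2 0.0
      vertex 20.0 10.0 0.0
      vertex 20.0 10.0 11.0
    endloop
  endfacet
  facet normal 0.8990 -0.4380 0.0000
    outer loop
      vertex 16.2 2.2 0.0
      vertex 20.0 10.0 11.0
      vertex 16.2 2.2 11.0
    endloop
  endfacet
endsolid part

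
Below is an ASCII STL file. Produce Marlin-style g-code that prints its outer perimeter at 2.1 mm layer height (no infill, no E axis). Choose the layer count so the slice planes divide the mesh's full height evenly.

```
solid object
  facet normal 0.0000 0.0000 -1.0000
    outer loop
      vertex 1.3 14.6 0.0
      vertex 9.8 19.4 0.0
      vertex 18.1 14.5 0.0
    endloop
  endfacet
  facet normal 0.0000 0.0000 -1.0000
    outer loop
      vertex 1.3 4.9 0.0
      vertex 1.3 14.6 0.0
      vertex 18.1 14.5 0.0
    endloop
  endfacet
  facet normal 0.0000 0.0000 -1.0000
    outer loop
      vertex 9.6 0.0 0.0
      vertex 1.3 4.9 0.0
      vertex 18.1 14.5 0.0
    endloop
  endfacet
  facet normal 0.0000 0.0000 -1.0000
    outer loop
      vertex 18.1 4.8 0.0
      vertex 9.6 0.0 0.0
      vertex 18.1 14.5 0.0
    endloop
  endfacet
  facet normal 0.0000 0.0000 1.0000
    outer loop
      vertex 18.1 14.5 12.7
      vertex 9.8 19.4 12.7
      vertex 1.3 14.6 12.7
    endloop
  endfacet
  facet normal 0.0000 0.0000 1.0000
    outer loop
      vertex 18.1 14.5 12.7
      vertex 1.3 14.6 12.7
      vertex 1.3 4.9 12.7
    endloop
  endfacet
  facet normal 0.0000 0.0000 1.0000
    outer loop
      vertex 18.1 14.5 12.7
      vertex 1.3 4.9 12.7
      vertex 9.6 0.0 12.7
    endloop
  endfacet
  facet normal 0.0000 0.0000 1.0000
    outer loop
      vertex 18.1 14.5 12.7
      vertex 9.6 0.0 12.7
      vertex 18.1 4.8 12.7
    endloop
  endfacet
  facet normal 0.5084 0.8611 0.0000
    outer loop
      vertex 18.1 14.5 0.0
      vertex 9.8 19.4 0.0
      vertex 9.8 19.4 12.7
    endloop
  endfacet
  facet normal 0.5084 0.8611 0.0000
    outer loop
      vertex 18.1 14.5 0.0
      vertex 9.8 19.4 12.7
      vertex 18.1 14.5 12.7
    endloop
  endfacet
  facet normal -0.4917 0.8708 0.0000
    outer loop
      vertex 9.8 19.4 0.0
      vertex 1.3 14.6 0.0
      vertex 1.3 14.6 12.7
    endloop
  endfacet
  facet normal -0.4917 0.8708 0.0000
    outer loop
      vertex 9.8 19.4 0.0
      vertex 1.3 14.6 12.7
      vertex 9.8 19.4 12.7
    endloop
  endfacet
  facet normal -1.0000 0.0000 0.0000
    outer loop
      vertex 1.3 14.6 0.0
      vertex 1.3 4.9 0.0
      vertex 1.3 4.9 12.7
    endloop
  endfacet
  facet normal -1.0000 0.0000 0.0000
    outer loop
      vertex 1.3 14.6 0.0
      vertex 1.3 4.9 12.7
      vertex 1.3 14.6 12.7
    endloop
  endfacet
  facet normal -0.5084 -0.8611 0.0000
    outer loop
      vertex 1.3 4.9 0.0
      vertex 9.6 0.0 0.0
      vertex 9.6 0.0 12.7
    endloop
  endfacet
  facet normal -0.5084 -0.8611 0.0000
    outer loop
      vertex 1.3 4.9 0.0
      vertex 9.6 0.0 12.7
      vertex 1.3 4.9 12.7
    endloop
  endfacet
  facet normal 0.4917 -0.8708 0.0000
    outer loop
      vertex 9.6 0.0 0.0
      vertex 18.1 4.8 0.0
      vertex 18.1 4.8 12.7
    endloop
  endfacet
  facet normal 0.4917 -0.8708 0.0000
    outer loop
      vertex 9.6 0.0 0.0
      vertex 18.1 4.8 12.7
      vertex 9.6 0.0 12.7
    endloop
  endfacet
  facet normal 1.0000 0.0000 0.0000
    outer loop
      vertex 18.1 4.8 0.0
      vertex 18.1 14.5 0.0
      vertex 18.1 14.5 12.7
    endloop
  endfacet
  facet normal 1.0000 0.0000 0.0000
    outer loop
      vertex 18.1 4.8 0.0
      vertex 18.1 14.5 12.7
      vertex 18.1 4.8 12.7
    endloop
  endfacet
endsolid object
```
; perimeter-only toolpath
G21 ; units = mm
G90 ; absolute positioning
G28 ; home
; layer 1
G0 Z2.1
G0 X18.1 Y14.5
G1 X9.8 Y19.4
G1 X1.3 Y14.6
G1 X1.3 Y4.9
G1 X9.6 Y0.0
G1 X18.1 Y4.8
G1 X18.1 Y14.5
; layer 2
G0 Z4.2
G0 X18.1 Y14.5
G1 X9.8 Y19.4
G1 X1.3 Y14.6
G1 X1.3 Y4.9
G1 X9.6 Y0.0
G1 X18.1 Y4.8
G1 X18.1 Y14.5
; layer 3
G0 Z6.3
G0 X18.1 Y14.5
G1 X9.8 Y19.4
G1 X1.3 Y14.6
G1 X1.3 Y4.9
G1 X9.6 Y0.0
G1 X18.1 Y4.8
G1 X18.1 Y14.5
; layer 4
G0 Z8.5
G0 X18.1 Y14.5
G1 X9.8 Y19.4
G1 X1.3 Y14.6
G1 X1.3 Y4.9
G1 X9.6 Y0.0
G1 X18.1 Y4.8
G1 X18.1 Y14.5
; layer 5
G0 Z10.6
G0 X18.1 Y14.5
G1 X9.8 Y19.4
G1 X1.3 Y14.6
G1 X1.3 Y4.9
G1 X9.6 Y0.0
G1 X18.1 Y4.8
G1 X18.1 Y14.5
; layer 6
G0 Z12.7
G0 X18.1 Y14.5
G1 X9.8 Y19.4
G1 X1.3 Y14.6
G1 X1.3 Y4.9
G1 X9.6 Y0.0
G1 X18.1 Y4.8
G1 X18.1 Y14.5
M2 ; end

The solid is a regular 6-sided prism (a cylinder approximated with 6 flat sides), circumscribed radius ≈ 9.7 mm, height ≈ 12.7 mm. Slicing at Δz = 2.1 mm — 6 equal slices spanning the solid's height, so layer i sits at z = i·h/6 — gives 6 non-empty perimeters. Each is a 6-segment closed polygon; G0 lifts to the layer z and rapids to the start vertex, then G1 traces the edges.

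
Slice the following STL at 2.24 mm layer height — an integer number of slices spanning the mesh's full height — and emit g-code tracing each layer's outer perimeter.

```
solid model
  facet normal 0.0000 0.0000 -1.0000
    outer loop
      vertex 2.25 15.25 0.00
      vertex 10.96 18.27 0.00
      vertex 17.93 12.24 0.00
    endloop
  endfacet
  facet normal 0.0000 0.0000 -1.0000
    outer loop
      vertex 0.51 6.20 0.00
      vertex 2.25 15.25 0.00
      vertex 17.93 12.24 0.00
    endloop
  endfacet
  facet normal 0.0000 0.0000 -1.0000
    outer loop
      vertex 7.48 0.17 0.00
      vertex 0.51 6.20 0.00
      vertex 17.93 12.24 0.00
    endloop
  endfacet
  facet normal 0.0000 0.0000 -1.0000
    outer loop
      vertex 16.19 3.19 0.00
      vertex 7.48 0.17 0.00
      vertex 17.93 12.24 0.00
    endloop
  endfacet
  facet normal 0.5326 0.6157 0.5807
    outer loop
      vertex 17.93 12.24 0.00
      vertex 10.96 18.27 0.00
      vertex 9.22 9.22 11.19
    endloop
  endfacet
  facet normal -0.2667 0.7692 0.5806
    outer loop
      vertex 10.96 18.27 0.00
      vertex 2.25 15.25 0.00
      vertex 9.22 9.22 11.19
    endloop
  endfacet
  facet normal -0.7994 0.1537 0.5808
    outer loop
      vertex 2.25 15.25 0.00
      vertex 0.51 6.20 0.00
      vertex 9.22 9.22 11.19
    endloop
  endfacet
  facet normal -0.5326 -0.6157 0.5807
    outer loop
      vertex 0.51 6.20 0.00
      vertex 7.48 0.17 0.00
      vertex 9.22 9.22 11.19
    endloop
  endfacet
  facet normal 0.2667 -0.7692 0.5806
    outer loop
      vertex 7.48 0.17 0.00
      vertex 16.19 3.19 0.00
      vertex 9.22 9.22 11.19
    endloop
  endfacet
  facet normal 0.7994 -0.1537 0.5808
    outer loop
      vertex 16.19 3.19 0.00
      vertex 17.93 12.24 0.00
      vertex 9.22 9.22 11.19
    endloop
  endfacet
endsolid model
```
; perimeter-only toolpath
G21 ; units = mm
G90 ; absolute positioning
G28 ; home
; layer 1
G0 Z2.24
G0 X16.19 Y11.64
G1 X10.61 Y16.46
G1 X3.64 Y14.04
G1 X2.25 Y6.80
G1 X7.83 Y1.98
G1 X14.80 Y4.40
G1 X16.19 Y11.64
; layer 2
G0 Z4.48
G0 X14.45 Y11.03
G1 X10.26 Y14.65
G1 X5.04 Y12.84
G1 X3.99 Y7.41
G1 X8.18 Y3.79
G1 X13.40 Y5.60
G1 X14.45 Y11.03
; layer 3
G0 Z6.71
G0 X12.70 Y10.43
G1 X9.92 Y12.84
G1 X6.43 Y11.63
G1 X5.74 Y8.01
G1 X8.52 Y5.60
G1 X12.01 Y6.81
G1 X12.70 Y10.43
; layer 4
G0 Z8.95
G0 X10.96 Y9.82
G1 X9.57 Y11.03
G1 X7.83 Y10.43
G1 X7.48 Y8.62
G1 X8.87 Y7.41
G1 X10.61 Y8.01
G1 X10.96 Y9.82
M2 ; end

The solid is a regular 6-sided pyramid, base circumscribed radius ≈ 9.22 mm, apex at z ≈ 11.2 mm. Slicing at Δz = 2.24 mm — 5 equal slices spanning the solid's height, so layer i sits at z = i·h/5 — gives 4 non-empty perimeters. Each is a 6-segment closed polygon; G0 lifts to the layer z and rapids to the start vertex, then G1 traces the edges. The cross-section shrinks linearly with z (the slice at the apex is degenerate and omitted).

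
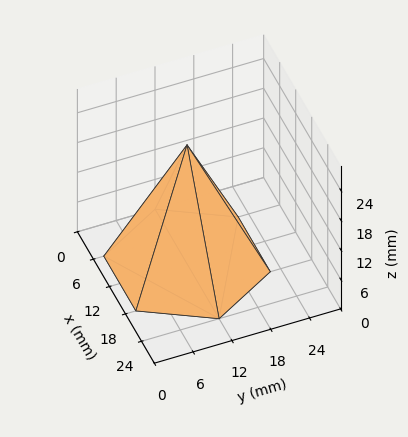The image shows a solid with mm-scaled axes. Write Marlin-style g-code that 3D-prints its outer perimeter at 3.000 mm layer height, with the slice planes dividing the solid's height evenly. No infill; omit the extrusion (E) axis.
Reading the render: the shape is a regular 6-sided pyramid, base circumscribed radius ≈ 12 mm, apex at z ≈ 24 mm (dimensions read to the nearest mm from the axis ticks). For the g-code, the solid's height is divided into equal slices at the stated Δz and each level perimeter traced with G1 moves after a G0 lift.

; perimeter-only toolpath
G21 ; units = mm
G90 ; absolute positioning
G28 ; home
; layer 1
G0 Z3.000
G0 X22.500 Y12.000
G1 X17.250 Y21.093
G1 X6.750 Y21.093
G1 X1.500 Y12.000
G1 X6.750 Y2.907
G1 X17.250 Y2.907
G1 X22.500 Y12.000
; layer 2
G0 Z6.000
G0 X21.000 Y12.000
G1 X16.500 Y19.794
G1 X7.500 Y19.794
G1 X3.000 Y12.000
G1 X7.500 Y4.206
G1 X16.500 Y4.206
G1 X21.000 Y12.000
; layer 3
G0 Z9.000
G0 X19.500 Y12.000
G1 X15.750 Y18.495
G1 X8.250 Y18.495
G1 X4.500 Y12.000
G1 X8.250 Y5.505
G1 X15.750 Y5.505
G1 X19.500 Y12.000
; layer 4
G0 Z12.000
G0 X18.000 Y12.000
G1 X15.000 Y17.196
G1 X9.000 Y17.196
G1 X6.000 Y12.000
G1 X9.000 Y6.804
G1 X15.000 Y6.804
G1 X18.000 Y12.000
; layer 5
G0 Z15.000
G0 X16.500 Y12.000
G1 X14.250 Y15.897
G1 X9.750 Y15.897
G1 X7.500 Y12.000
G1 X9.750 Y8.103
G1 X14.250 Y8.103
G1 X16.500 Y12.000
; layer 6
G0 Z18.000
G0 X15.000 Y12.000
G1 X13.500 Y14.598
G1 X10.500 Y14.598
G1 X9.000 Y12.000
G1 X10.500 Y9.402
G1 X13.500 Y9.402
G1 X15.000 Y12.000
; layer 7
G0 Z21.000
G0 X13.500 Y12.000
G1 X12.750 Y13.299
G1 X11.250 Y13.299
G1 X10.500 Y12.000
G1 X11.250 Y10.701
G1 X12.750 Y10.701
G1 X13.500 Y12.000
M2 ; end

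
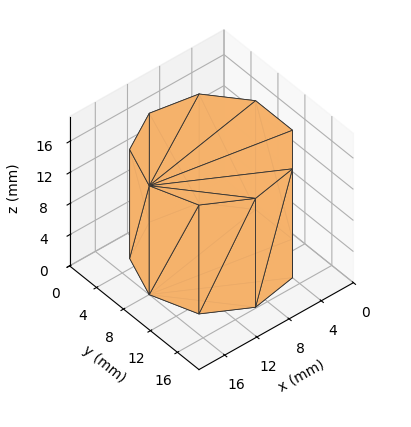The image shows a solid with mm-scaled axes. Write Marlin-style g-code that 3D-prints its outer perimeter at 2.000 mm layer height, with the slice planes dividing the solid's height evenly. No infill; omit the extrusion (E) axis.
Reading the render: the shape is a regular 9-sided prism (a cylinder approximated with 9 flat sides), circumscribed radius ≈ 8 mm, height ≈ 14 mm (dimensions read to the nearest mm from the axis ticks). For the g-code, the solid's height is divided into equal slices at the stated Δz and each level perimeter traced with G1 moves after a G0 lift.

; perimeter-only toolpath
G21 ; units = mm
G90 ; absolute positioning
G28 ; home
; layer 1
G0 Z2.000
G0 X16.000 Y8.000
G1 X14.128 Y13.142
G1 X9.389 Y15.878
G1 X4.000 Y14.928
G1 X0.482 Y10.736
G1 X0.482 Y5.264
G1 X4.000 Y1.072
G1 X9.389 Y0.122
G1 X14.128 Y2.858
G1 X16.000 Y8.000
; layer 2
G0 Z4.000
G0 X16.000 Y8.000
G1 X14.128 Y13.142
G1 X9.389 Y15.878
G1 X4.000 Y14.928
G1 X0.482 Y10.736
G1 X0.482 Y5.264
G1 X4.000 Y1.072
G1 X9.389 Y0.122
G1 X14.128 Y2.858
G1 X16.000 Y8.000
; layer 3
G0 Z6.000
G0 X16.000 Y8.000
G1 X14.128 Y13.142
G1 X9.389 Y15.878
G1 X4.000 Y14.928
G1 X0.482 Y10.736
G1 X0.482 Y5.264
G1 X4.000 Y1.072
G1 X9.389 Y0.122
G1 X14.128 Y2.858
G1 X16.000 Y8.000
; layer 4
G0 Z8.000
G0 X16.000 Y8.000
G1 X14.128 Y13.142
G1 X9.389 Y15.878
G1 X4.000 Y14.928
G1 X0.482 Y10.736
G1 X0.482 Y5.264
G1 X4.000 Y1.072
G1 X9.389 Y0.122
G1 X14.128 Y2.858
G1 X16.000 Y8.000
; layer 5
G0 Z10.000
G0 X16.000 Y8.000
G1 X14.128 Y13.142
G1 X9.389 Y15.878
G1 X4.000 Y14.928
G1 X0.482 Y10.736
G1 X0.482 Y5.264
G1 X4.000 Y1.072
G1 X9.389 Y0.122
G1 X14.128 Y2.858
G1 X16.000 Y8.000
; layer 6
G0 Z12.000
G0 X16.000 Y8.000
G1 X14.128 Y13.142
G1 X9.389 Y15.878
G1 X4.000 Y14.928
G1 X0.482 Y10.736
G1 X0.482 Y5.264
G1 X4.000 Y1.072
G1 X9.389 Y0.122
G1 X14.128 Y2.858
G1 X16.000 Y8.000
; layer 7
G0 Z14.000
G0 X16.000 Y8.000
G1 X14.128 Y13.142
G1 X9.389 Y15.878
G1 X4.000 Y14.928
G1 X0.482 Y10.736
G1 X0.482 Y5.264
G1 X4.000 Y1.072
G1 X9.389 Y0.122
G1 X14.128 Y2.858
G1 X16.000 Y8.000
M2 ; end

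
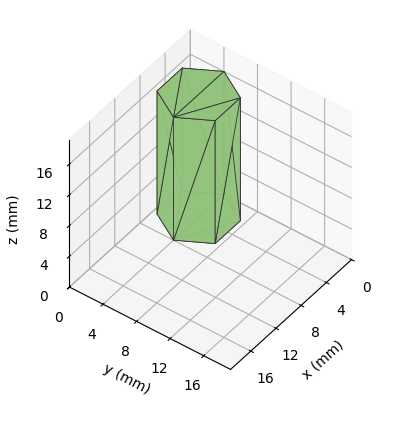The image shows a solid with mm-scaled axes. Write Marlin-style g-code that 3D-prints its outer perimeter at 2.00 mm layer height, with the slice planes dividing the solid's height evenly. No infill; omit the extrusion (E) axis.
Reading the render: the shape is a regular 6-sided prism (a cylinder approximated with 6 flat sides), circumscribed radius ≈ 4 mm, height ≈ 16 mm (dimensions read to the nearest mm from the axis ticks). For the g-code, the solid's height is divided into equal slices at the stated Δz and each level perimeter traced with G1 moves after a G0 lift.

; perimeter-only toolpath
G21 ; units = mm
G90 ; absolute positioning
G28 ; home
; layer 1
G0 Z2.00
G0 X8.00 Y4.00
G1 X6.00 Y7.46
G1 X2.00 Y7.46
G1 X0.00 Y4.00
G1 X2.00 Y0.54
G1 X6.00 Y0.54
G1 X8.00 Y4.00
; layer 2
G0 Z4.00
G0 X8.00 Y4.00
G1 X6.00 Y7.46
G1 X2.00 Y7.46
G1 X0.00 Y4.00
G1 X2.00 Y0.54
G1 X6.00 Y0.54
G1 X8.00 Y4.00
; layer 3
G0 Z6.00
G0 X8.00 Y4.00
G1 X6.00 Y7.46
G1 X2.00 Y7.46
G1 X0.00 Y4.00
G1 X2.00 Y0.54
G1 X6.00 Y0.54
G1 X8.00 Y4.00
; layer 4
G0 Z8.00
G0 X8.00 Y4.00
G1 X6.00 Y7.46
G1 X2.00 Y7.46
G1 X0.00 Y4.00
G1 X2.00 Y0.54
G1 X6.00 Y0.54
G1 X8.00 Y4.00
; layer 5
G0 Z10.00
G0 X8.00 Y4.00
G1 X6.00 Y7.46
G1 X2.00 Y7.46
G1 X0.00 Y4.00
G1 X2.00 Y0.54
G1 X6.00 Y0.54
G1 X8.00 Y4.00
; layer 6
G0 Z12.00
G0 X8.00 Y4.00
G1 X6.00 Y7.46
G1 X2.00 Y7.46
G1 X0.00 Y4.00
G1 X2.00 Y0.54
G1 X6.00 Y0.54
G1 X8.00 Y4.00
; layer 7
G0 Z14.00
G0 X8.00 Y4.00
G1 X6.00 Y7.46
G1 X2.00 Y7.46
G1 X0.00 Y4.00
G1 X2.00 Y0.54
G1 X6.00 Y0.54
G1 X8.00 Y4.00
; layer 8
G0 Z16.00
G0 X8.00 Y4.00
G1 X6.00 Y7.46
G1 X2.00 Y7.46
G1 X0.00 Y4.00
G1 X2.00 Y0.54
G1 X6.00 Y0.54
G1 X8.00 Y4.00
M2 ; end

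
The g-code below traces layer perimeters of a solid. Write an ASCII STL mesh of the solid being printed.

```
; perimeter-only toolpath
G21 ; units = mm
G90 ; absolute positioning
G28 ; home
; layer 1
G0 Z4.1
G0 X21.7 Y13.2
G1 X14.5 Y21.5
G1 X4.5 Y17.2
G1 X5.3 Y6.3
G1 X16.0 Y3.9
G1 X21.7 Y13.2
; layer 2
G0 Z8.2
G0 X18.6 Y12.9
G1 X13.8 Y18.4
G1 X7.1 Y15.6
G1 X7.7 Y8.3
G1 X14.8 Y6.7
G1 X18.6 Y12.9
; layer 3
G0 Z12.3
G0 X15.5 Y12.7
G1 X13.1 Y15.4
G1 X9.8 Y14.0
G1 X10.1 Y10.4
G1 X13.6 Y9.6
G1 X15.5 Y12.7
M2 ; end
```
solid part
  facet normal 0.0000 0.0000 -1.0000
    outer loop
      vertex 1.8 18.8 0.0
      vertex 15.2 24.5 0.0
      vertex 24.8 13.5 0.0
    endloop
  endfacet
  facet normal 0.0000 0.0000 -1.0000
    outer loop
      vertex 3.0 4.3 0.0
      vertex 1.8 18.8 0.0
      vertex 24.8 13.5 0.0
    endloop
  endfacet
  facet normal 0.0000 0.0000 -1.0000
    outer loop
      vertex 17.2 1.0 0.0
      vertex 3.0 4.3 0.0
      vertex 24.8 13.5 0.0
    endloop
  endfacet
  facet normal 0.6421 0.5604 0.5231
    outer loop
      vertex 24.8 13.5 0.0
      vertex 15.2 24.5 0.0
      vertex 12.4 12.4 16.4
    endloop
  endfacet
  facet normal -0.3339 0.7848 0.5221
    outer loop
      vertex 15.2 24.5 0.0
      vertex 1.8 18.8 0.0
      vertex 12.4 12.4 16.4
    endloop
  endfacet
  facet normal -0.8501 -0.0703 0.5220
    outer loop
      vertex 1.8 18.8 0.0
      vertex 3.0 4.3 0.0
      vertex 12.4 12.4 16.4
    endloop
  endfacet
  facet normal -0.1932 -0.8312 0.5213
    outer loop
      vertex 3.0 4.3 0.0
      vertex 17.2 1.0 0.0
      vertex 12.4 12.4 16.4
    endloop
  endfacet
  facet normal 0.7291 -0.4433 0.5215
    outer loop
      vertex 17.2 1.0 0.0
      vertex 24.8 13.5 0.0
      vertex 12.4 12.4 16.4
    endloop
  endfacet
endsolid part

The G0 Z moves step by Δz≈4.1 mm. The G1 loops shrink linearly with z, so the solid tapers from its base footprint up to z≈16.4. Closing with a flat bottom cap and the tapered top and triangulating gives 8 facets — a regular 5-sided pyramid, base circumscribed radius ≈ 12.4 mm, apex at z ≈ 16.4 mm.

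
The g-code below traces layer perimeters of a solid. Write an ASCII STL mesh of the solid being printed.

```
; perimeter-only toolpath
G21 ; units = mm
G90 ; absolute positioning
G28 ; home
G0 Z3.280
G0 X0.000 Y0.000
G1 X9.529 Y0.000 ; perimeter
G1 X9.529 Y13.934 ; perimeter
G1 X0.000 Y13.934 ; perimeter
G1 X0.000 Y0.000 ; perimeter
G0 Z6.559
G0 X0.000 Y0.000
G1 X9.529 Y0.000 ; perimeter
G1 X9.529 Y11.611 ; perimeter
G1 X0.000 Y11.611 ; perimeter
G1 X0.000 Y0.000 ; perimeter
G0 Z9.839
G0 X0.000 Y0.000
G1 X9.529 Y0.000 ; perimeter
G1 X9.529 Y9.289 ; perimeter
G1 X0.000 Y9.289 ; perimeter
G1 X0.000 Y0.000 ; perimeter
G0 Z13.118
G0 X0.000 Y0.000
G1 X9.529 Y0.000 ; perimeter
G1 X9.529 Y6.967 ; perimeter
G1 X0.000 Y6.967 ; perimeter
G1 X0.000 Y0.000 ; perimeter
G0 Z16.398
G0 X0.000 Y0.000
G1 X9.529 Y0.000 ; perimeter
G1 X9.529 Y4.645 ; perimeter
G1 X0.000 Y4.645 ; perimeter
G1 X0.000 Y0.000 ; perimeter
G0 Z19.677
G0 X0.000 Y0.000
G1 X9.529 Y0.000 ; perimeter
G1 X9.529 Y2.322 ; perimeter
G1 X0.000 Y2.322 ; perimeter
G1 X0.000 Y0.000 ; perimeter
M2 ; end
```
solid part
  facet normal 0.0000 0.0000 -1.0000
    outer loop
      vertex 9.529 16.256 0.000
      vertex 9.529 0.000 0.000
      vertex 0.000 0.000 0.000
    endloop
  endfacet
  facet normal 0.0000 0.0000 -1.0000
    outer loop
      vertex 0.000 16.256 0.000
      vertex 9.529 16.256 0.000
      vertex 0.000 0.000 0.000
    endloop
  endfacet
  facet normal 0.0000 -1.0000 0.0000
    outer loop
      vertex 0.000 0.000 0.000
      vertex 9.529 0.000 0.000
      vertex 9.529 0.000 22.957
    endloop
  endfacet
  facet normal 0.0000 -1.0000 0.0000
    outer loop
      vertex 0.000 0.000 0.000
      vertex 9.529 0.000 22.957
      vertex 0.000 0.000 22.957
    endloop
  endfacet
  facet normal 0.0000 0.8161 0.5779
    outer loop
      vertex 0.000 0.000 22.957
      vertex 9.529 0.000 22.957
      vertex 9.529 16.256 0.000
    endloop
  endfacet
  facet normal 0.0000 0.8161 0.5779
    outer loop
      vertex 0.000 0.000 22.957
      vertex 9.529 16.256 0.000
      vertex 0.000 16.256 0.000
    endloop
  endfacet
  facet normal -1.0000 0.0000 0.0000
    outer loop
      vertex 0.000 0.000 22.957
      vertex 0.000 16.256 0.000
      vertex 0.000 0.000 0.000
    endloop
  endfacet
  facet normal 1.0000 0.0000 0.0000
    outer loop
      vertex 9.529 0.000 0.000
      vertex 9.529 16.256 0.000
      vertex 9.529 0.000 22.957
    endloop
  endfacet
endsolid part

The G0 Z moves step by Δz≈3.280 mm. The G1 loops shrink linearly with z, so the solid tapers from its base footprint up to z≈23. Closing with a flat bottom cap and the tapered top and triangulating gives 8 facets — a wedge (ramp): 9.53 × 16.3 mm base, rising to 23 mm along the y=0 edge and sloping linearly to z=0 at y=16.3.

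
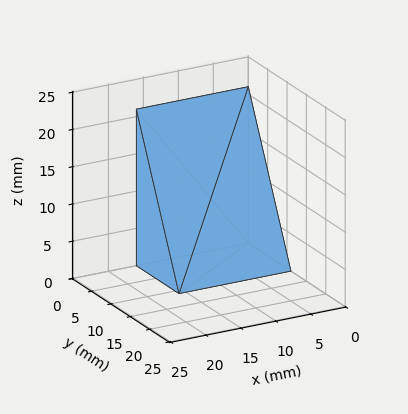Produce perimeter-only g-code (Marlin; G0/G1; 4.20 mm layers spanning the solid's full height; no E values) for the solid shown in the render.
Reading the render: the shape is a wedge (ramp): 16 × 11 mm base, rising to 21 mm along the y=0 edge and sloping linearly to z=0 at y=11 (dimensions read to the nearest mm from the axis ticks). For the g-code, the solid's height is divided into equal slices at the stated Δz and each level perimeter traced with G1 moves after a G0 lift.

; perimeter-only toolpath
G21 ; units = mm
G90 ; absolute positioning
G28 ; home
; layer 1
G0 Z4.20
G0 X0.00 Y0.00
G1 X16.00 Y0.00
G1 X16.00 Y8.80
G1 X0.00 Y8.80
G1 X0.00 Y0.00
; layer 2
G0 Z8.40
G0 X0.00 Y0.00
G1 X16.00 Y0.00
G1 X16.00 Y6.60
G1 X0.00 Y6.60
G1 X0.00 Y0.00
; layer 3
G0 Z12.60
G0 X0.00 Y0.00
G1 X16.00 Y0.00
G1 X16.00 Y4.40
G1 X0.00 Y4.40
G1 X0.00 Y0.00
; layer 4
G0 Z16.80
G0 X0.00 Y0.00
G1 X16.00 Y0.00
G1 X16.00 Y2.20
G1 X0.00 Y2.20
G1 X0.00 Y0.00
M2 ; end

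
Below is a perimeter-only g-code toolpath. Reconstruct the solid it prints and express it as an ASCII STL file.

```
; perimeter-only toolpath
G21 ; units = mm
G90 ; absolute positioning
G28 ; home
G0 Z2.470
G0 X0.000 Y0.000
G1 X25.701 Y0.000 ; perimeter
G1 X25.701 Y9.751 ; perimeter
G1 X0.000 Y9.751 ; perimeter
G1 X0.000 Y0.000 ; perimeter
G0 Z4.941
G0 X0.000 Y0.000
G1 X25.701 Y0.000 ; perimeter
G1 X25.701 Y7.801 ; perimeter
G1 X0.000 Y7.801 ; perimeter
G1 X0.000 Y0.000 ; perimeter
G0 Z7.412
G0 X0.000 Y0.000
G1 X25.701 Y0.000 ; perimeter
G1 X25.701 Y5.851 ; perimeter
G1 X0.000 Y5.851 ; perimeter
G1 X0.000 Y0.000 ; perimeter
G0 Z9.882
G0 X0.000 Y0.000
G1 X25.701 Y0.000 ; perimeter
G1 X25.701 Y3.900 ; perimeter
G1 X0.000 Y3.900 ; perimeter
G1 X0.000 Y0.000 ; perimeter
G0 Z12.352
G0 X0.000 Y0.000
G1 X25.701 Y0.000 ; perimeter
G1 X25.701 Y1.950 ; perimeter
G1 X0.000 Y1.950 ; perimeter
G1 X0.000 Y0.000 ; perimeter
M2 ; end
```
solid part
  facet normal 0.0000 0.0000 -1.0000
    outer loop
      vertex 25.701 11.701 0.000
      vertex 25.701 0.000 0.000
      vertex 0.000 0.000 0.000
    endloop
  endfacet
  facet normal 0.0000 0.0000 -1.0000
    outer loop
      vertex 0.000 11.701 0.000
      vertex 25.701 11.701 0.000
      vertex 0.000 0.000 0.000
    endloop
  endfacet
  facet normal 0.0000 -1.0000 0.0000
    outer loop
      vertex 0.000 0.000 0.000
      vertex 25.701 0.000 0.000
      vertex 25.701 0.000 14.823
    endloop
  endfacet
  facet normal 0.0000 -1.0000 0.0000
    outer loop
      vertex 0.000 0.000 0.000
      vertex 25.701 0.000 14.823
      vertex 0.000 0.000 14.823
    endloop
  endfacet
  facet normal 0.0000 0.7849 0.6196
    outer loop
      vertex 0.000 0.000 14.823
      vertex 25.701 0.000 14.823
      vertex 25.701 11.701 0.000
    endloop
  endfacet
  facet normal 0.0000 0.7849 0.6196
    outer loop
      vertex 0.000 0.000 14.823
      vertex 25.701 11.701 0.000
      vertex 0.000 11.701 0.000
    endloop
  endfacet
  facet normal -1.0000 0.0000 0.0000
    outer loop
      vertex 0.000 0.000 14.823
      vertex 0.000 11.701 0.000
      vertex 0.000 0.000 0.000
    endloop
  endfacet
  facet normal 1.0000 0.0000 0.0000
    outer loop
      vertex 25.701 0.000 0.000
      vertex 25.701 11.701 0.000
      vertex 25.701 0.000 14.823
    endloop
  endfacet
endsolid part

The G0 Z moves step by Δz≈2.470 mm. The G1 loops shrink linearly with z, so the solid tapers from its base footprint up to z≈14.8. Closing with a flat bottom cap and the tapered top and triangulating gives 8 facets — a wedge (ramp): 25.7 × 11.7 mm base, rising to 14.8 mm along the y=0 edge and sloping linearly to z=0 at y=11.7.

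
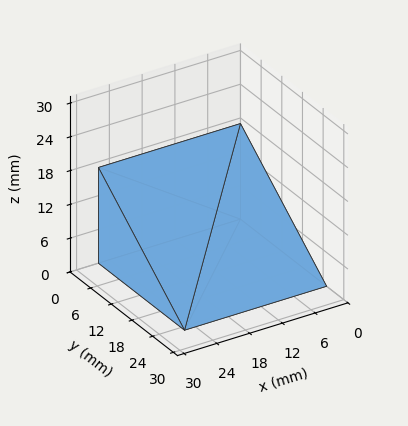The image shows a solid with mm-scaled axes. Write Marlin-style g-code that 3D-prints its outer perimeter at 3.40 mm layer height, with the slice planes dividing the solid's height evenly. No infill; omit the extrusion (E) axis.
Reading the render: the shape is a wedge (ramp): 26 × 25 mm base, rising to 17 mm along the y=0 edge and sloping linearly to z=0 at y=25 (dimensions read to the nearest mm from the axis ticks). For the g-code, the solid's height is divided into equal slices at the stated Δz and each level perimeter traced with G1 moves after a G0 lift.

; perimeter-only toolpath
G21 ; units = mm
G90 ; absolute positioning
G28 ; home
; layer 1
G0 Z3.40
G0 X0.00 Y0.00
G1 X26.00 Y0.00
G1 X26.00 Y20.00
G1 X0.00 Y20.00
G1 X0.00 Y0.00
; layer 2
G0 Z6.80
G0 X0.00 Y0.00
G1 X26.00 Y0.00
G1 X26.00 Y15.00
G1 X0.00 Y15.00
G1 X0.00 Y0.00
; layer 3
G0 Z10.20
G0 X0.00 Y0.00
G1 X26.00 Y0.00
G1 X26.00 Y10.00
G1 X0.00 Y10.00
G1 X0.00 Y0.00
; layer 4
G0 Z13.60
G0 X0.00 Y0.00
G1 X26.00 Y0.00
G1 X26.00 Y5.00
G1 X0.00 Y5.00
G1 X0.00 Y0.00
M2 ; end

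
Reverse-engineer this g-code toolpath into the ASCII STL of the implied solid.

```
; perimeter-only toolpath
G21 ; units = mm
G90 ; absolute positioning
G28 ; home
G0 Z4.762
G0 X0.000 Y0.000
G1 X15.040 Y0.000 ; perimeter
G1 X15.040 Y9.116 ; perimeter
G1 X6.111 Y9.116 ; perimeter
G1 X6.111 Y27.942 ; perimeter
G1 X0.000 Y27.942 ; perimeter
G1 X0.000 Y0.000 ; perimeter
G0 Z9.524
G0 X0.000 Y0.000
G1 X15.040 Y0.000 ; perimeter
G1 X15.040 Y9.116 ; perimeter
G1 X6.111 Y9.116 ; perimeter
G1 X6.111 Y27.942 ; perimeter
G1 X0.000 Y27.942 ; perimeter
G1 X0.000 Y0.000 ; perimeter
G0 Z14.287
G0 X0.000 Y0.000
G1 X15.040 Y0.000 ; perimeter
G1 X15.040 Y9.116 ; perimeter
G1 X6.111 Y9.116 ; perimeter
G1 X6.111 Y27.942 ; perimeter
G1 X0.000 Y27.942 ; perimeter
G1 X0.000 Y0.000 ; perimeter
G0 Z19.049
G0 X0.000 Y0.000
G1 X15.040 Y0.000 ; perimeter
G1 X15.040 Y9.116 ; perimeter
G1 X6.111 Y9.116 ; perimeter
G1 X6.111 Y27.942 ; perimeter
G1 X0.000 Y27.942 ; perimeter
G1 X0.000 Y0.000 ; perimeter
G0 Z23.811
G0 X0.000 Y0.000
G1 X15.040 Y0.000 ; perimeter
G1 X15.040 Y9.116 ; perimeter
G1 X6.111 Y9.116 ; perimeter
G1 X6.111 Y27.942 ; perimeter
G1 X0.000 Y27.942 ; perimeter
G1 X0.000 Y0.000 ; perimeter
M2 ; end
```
solid part
  facet normal 0.0000 0.0000 -1.0000
    outer loop
      vertex 15.040 9.116 0.000
      vertex 15.040 0.000 0.000
      vertex 0.000 0.000 0.000
    endloop
  endfacet
  facet normal 0.0000 0.0000 -1.0000
    outer loop
      vertex 6.111 9.116 0.000
      vertex 15.040 9.116 0.000
      vertex 0.000 0.000 0.000
    endloop
  endfacet
  facet normal 0.0000 0.0000 -1.0000
    outer loop
      vertex 6.111 27.942 0.000
      vertex 6.111 9.116 0.000
      vertex 0.000 0.000 0.000
    endloop
  endfacet
  facet normal 0.0000 0.0000 -1.0000
    outer loop
      vertex 0.000 27.942 0.000
      vertex 6.111 27.942 0.000
      vertex 0.000 0.000 0.000
    endloop
  endfacet
  facet normal 0.0000 0.0000 1.0000
    outer loop
      vertex 0.000 0.000 23.811
      vertex 15.040 0.000 23.811
      vertex 15.040 9.116 23.811
    endloop
  endfacet
  facet normal 0.0000 0.0000 1.0000
    outer loop
      vertex 0.000 0.000 23.811
      vertex 15.040 9.116 23.811
      vertex 6.111 9.116 23.811
    endloop
  endfacet
  facet normal 0.0000 0.0000 1.0000
    outer loop
      vertex 0.000 0.000 23.811
      vertex 6.111 9.116 23.811
      vertex 6.111 27.942 23.811
    endloop
  endfacet
  facet normal 0.0000 0.0000 1.0000
    outer loop
      vertex 0.000 0.000 23.811
      vertex 6.111 27.942 23.811
      vertex 0.000 27.942 23.811
    endloop
  endfacet
  facet normal 0.0000 -1.0000 0.0000
    outer loop
      vertex 0.000 0.000 0.000
      vertex 15.040 0.000 0.000
      vertex 15.040 0.000 23.811
    endloop
  endfacet
  facet normal 0.0000 -1.0000 0.0000
    outer loop
      vertex 0.000 0.000 0.000
      vertex 15.040 0.000 23.811
      vertex 0.000 0.000 23.811
    endloop
  endfacet
  facet normal 1.0000 0.0000 0.0000
    outer loop
      vertex 15.040 0.000 0.000
      vertex 15.040 9.116 0.000
      vertex 15.040 9.116 23.811
    endloop
  endfacet
  facet normal 1.0000 0.0000 0.0000
    outer loop
      vertex 15.040 0.000 0.000
      vertex 15.040 9.116 23.811
      vertex 15.040 0.000 23.811
    endloop
  endfacet
  facet normal 0.0000 1.0000 0.0000
    outer loop
      vertex 15.040 9.116 0.000
      vertex 6.111 9.116 0.000
      vertex 6.111 9.116 23.811
    endloop
  endfacet
  facet normal 0.0000 1.0000 0.0000
    outer loop
      vertex 15.040 9.116 0.000
      vertex 6.111 9.116 23.811
      vertex 15.040 9.116 23.811
    endloop
  endfacet
  facet normal 1.0000 0.0000 0.0000
    outer loop
      vertex 6.111 9.116 0.000
      vertex 6.111 27.942 0.000
      vertex 6.111 27.942 23.811
    endloop
  endfacet
  facet normal 1.0000 0.0000 0.0000
    outer loop
      vertex 6.111 9.116 0.000
      vertex 6.111 27.942 23.811
      vertex 6.111 9.116 23.811
    endloop
  endfacet
  facet normal 0.0000 1.0000 0.0000
    outer loop
      vertex 6.111 27.942 0.000
      vertex 0.000 27.942 0.000
      vertex 0.000 27.942 23.811
    endloop
  endfacet
  facet normal 0.0000 1.0000 0.0000
    outer loop
      vertex 6.111 27.942 0.000
      vertex 0.000 27.942 23.811
      vertex 6.111 27.942 23.811
    endloop
  endfacet
  facet normal -1.0000 0.0000 0.0000
    outer loop
      vertex 0.000 27.942 0.000
      vertex 0.000 0.000 0.000
      vertex 0.000 0.000 23.811
    endloop
  endfacet
  facet normal -1.0000 0.0000 0.0000
    outer loop
      vertex 0.000 27.942 0.000
      vertex 0.000 0.000 23.811
      vertex 0.000 27.942 23.811
    endloop
  endfacet
endsolid part

The G0 Z moves step by Δz≈4.762 mm. Every layer's G1 loop is the same polygon, so the solid is a straight extrusion of it from z=0 to z≈23.8. Closing with flat bottom and top caps and triangulating gives 20 facets — an L-shaped prism: outer 15 × 27.9 mm, arm thicknesses ≈ 9.12 mm (horizontal) and 6.11 mm (vertical), extruded 23.8 mm in z.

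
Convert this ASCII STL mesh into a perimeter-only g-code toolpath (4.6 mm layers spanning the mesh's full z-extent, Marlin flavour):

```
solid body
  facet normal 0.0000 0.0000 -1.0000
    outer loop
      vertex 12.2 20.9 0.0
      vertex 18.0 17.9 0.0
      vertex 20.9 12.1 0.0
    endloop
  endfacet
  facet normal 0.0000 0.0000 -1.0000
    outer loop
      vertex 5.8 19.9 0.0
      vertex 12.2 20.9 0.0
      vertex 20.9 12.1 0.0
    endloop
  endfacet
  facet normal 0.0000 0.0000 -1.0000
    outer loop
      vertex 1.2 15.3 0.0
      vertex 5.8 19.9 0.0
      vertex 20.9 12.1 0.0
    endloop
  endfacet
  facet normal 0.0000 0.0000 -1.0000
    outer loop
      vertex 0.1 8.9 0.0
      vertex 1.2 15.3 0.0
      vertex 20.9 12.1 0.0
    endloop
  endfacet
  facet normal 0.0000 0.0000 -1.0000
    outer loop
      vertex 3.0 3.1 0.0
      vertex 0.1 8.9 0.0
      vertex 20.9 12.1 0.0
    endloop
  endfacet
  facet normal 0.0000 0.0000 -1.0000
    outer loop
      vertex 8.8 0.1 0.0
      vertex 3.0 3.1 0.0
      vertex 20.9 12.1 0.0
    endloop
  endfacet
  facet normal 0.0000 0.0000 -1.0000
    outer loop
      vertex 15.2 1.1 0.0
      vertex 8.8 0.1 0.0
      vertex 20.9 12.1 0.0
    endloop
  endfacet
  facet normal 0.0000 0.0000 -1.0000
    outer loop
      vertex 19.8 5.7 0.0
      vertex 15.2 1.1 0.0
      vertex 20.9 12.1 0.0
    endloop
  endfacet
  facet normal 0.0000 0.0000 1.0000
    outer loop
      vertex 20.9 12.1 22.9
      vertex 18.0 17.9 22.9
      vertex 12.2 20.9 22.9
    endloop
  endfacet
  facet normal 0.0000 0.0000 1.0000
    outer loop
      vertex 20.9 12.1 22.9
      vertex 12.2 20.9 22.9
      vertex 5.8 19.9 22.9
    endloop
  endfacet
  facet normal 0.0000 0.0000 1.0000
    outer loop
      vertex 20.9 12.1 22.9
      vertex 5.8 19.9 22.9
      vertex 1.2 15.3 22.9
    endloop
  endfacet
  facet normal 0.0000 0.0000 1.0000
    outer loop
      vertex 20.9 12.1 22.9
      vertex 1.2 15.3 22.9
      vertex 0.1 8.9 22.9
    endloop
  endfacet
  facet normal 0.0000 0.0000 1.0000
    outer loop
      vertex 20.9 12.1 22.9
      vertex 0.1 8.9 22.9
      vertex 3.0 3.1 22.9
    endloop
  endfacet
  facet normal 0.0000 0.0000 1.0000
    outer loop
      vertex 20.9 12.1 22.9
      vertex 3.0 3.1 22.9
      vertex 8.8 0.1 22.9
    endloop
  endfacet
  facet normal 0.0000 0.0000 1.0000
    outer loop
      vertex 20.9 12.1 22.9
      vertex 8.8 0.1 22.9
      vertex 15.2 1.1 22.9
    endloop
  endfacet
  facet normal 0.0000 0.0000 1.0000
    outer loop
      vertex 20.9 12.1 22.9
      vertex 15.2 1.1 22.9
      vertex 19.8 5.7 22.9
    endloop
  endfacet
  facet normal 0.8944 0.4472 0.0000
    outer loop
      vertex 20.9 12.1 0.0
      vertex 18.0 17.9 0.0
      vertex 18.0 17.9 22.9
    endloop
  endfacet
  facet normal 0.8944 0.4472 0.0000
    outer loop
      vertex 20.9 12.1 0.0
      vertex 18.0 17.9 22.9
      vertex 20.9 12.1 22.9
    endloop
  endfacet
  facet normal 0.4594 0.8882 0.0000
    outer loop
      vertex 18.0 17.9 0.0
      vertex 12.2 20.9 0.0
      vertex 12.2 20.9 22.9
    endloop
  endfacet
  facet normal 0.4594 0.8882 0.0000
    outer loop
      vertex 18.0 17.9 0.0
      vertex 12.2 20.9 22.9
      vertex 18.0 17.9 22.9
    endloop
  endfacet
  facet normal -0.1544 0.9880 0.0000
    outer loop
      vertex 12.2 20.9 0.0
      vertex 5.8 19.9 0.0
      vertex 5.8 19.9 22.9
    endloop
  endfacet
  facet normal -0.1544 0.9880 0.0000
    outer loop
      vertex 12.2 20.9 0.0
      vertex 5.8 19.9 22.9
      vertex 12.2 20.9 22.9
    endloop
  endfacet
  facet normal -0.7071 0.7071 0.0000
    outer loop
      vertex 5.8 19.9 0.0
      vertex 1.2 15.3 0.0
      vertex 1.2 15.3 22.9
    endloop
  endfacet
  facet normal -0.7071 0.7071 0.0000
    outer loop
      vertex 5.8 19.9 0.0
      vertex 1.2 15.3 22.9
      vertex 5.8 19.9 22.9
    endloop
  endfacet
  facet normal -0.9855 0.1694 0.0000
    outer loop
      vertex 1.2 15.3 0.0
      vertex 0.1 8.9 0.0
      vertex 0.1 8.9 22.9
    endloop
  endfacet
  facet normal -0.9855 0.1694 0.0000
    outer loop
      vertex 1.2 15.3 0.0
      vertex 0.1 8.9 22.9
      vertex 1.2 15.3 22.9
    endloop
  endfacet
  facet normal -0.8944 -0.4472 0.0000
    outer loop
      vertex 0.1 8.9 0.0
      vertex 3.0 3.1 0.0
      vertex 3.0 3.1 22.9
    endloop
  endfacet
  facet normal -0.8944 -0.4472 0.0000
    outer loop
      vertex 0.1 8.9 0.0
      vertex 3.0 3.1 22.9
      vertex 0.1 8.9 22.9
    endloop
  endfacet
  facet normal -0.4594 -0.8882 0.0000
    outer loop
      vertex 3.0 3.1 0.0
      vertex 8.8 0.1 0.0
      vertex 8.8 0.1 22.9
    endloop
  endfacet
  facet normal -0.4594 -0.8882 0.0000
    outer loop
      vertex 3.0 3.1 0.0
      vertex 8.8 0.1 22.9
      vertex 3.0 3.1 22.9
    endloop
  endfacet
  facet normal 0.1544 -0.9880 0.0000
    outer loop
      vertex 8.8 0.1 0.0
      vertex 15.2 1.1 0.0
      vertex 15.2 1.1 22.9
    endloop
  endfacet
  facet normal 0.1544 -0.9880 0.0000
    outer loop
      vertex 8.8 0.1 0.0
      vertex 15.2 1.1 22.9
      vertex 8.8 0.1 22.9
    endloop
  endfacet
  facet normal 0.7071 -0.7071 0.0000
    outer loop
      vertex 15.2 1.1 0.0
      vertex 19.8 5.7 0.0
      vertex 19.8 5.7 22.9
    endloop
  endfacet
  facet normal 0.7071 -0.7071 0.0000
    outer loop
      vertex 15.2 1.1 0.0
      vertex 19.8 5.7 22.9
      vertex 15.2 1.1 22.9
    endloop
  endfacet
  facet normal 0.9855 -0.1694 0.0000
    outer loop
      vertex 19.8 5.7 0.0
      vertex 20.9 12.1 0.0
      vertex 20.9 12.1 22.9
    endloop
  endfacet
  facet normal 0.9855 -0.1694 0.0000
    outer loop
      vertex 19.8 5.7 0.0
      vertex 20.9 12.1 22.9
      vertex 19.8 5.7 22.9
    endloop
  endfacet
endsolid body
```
; perimeter-only toolpath
G21 ; units = mm
G90 ; absolute positioning
G28 ; home
; layer 1
G0 Z4.6
G0 X20.9 Y12.1
G1 X18.0 Y17.9
G1 X12.2 Y20.9
G1 X5.8 Y19.9
G1 X1.2 Y15.3
G1 X0.1 Y8.9
G1 X3.0 Y3.1
G1 X8.8 Y0.1
G1 X15.2 Y1.1
G1 X19.8 Y5.7
G1 X20.9 Y12.1
; layer 2
G0 Z9.2
G0 X20.9 Y12.1
G1 X18.0 Y17.9
G1 X12.2 Y20.9
G1 X5.8 Y19.9
G1 X1.2 Y15.3
G1 X0.1 Y8.9
G1 X3.0 Y3.1
G1 X8.8 Y0.1
G1 X15.2 Y1.1
G1 X19.8 Y5.7
G1 X20.9 Y12.1
; layer 3
G0 Z13.7
G0 X20.9 Y12.1
G1 X18.0 Y17.9
G1 X12.2 Y20.9
G1 X5.8 Y19.9
G1 X1.2 Y15.3
G1 X0.1 Y8.9
G1 X3.0 Y3.1
G1 X8.8 Y0.1
G1 X15.2 Y1.1
G1 X19.8 Y5.7
G1 X20.9 Y12.1
; layer 4
G0 Z18.3
G0 X20.9 Y12.1
G1 X18.0 Y17.9
G1 X12.2 Y20.9
G1 X5.8 Y19.9
G1 X1.2 Y15.3
G1 X0.1 Y8.9
G1 X3.0 Y3.1
G1 X8.8 Y0.1
G1 X15.2 Y1.1
G1 X19.8 Y5.7
G1 X20.9 Y12.1
; layer 5
G0 Z22.9
G0 X20.9 Y12.1
G1 X18.0 Y17.9
G1 X12.2 Y20.9
G1 X5.8 Y19.9
G1 X1.2 Y15.3
G1 X0.1 Y8.9
G1 X3.0 Y3.1
G1 X8.8 Y0.1
G1 X15.2 Y1.1
G1 X19.8 Y5.7
G1 X20.9 Y12.1
M2 ; end

The solid is a regular 10-sided prism (a cylinder approximated with 10 flat sides), circumscribed radius ≈ 10.5 mm, height ≈ 22.9 mm. Slicing at Δz = 4.6 mm — 5 equal slices spanning the solid's height, so layer i sits at z = i·h/5 — gives 5 non-empty perimeters. Each is a 10-segment closed polygon; G0 lifts to the layer z and rapids to the start vertex, then G1 traces the edges.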